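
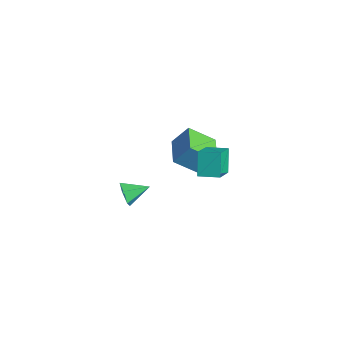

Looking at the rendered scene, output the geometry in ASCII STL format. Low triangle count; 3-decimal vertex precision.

solid 
facet normal -0.852 0.523 -0.035
outer loop
vertex -5.147 2.234 -2.885
vertex -4.779 2.899 -1.905
vertex -4.482 3.254 -3.827
endloop
endfacet
facet normal -0.296 -0.537 -0.790
outer loop
vertex -3.221 2.481 -3.775
vertex -5.147 2.234 -2.885
vertex -4.482 3.254 -3.827
endloop
endfacet
facet normal -0.852 0.522 -0.035
outer loop
vertex -4.482 3.254 -3.827
vertex -4.779 2.899 -1.905
vertex -4.114 3.92 -2.847
endloop
endfacet
facet normal 0.431 0.663 -0.612
outer loop
vertex -4.114 3.92 -2.847
vertex -3.221 2.481 -3.775
vertex -4.482 3.254 -3.827
endloop
endfacet
facet normal -0.432 -0.663 0.612
outer loop
vertex -5.147 2.234 -2.885
vertex -3.518 2.126 -1.853
vertex -4.779 2.899 -1.905
endloop
endfacet
facet normal -0.296 -0.536 -0.790
outer loop
vertex -3.886 1.46 -2.833
vertex -5.147 2.234 -2.885
vertex -3.221 2.481 -3.775
endloop
endfacet
facet normal -0.432 -0.662 0.612
outer loop
vertex -3.886 1.46 -2.833
vertex -3.518 2.126 -1.853
vertex -5.147 2.234 -2.885
endloop
endfacet
facet normal 0.296 0.536 0.790
outer loop
vertex -4.779 2.899 -1.905
vertex -3.518 2.126 -1.853
vertex -4.114 3.92 -2.847
endloop
endfacet
facet normal 0.432 0.663 -0.612
outer loop
vertex -2.853 3.146 -2.795
vertex -3.221 2.481 -3.775
vertex -4.114 3.92 -2.847
endloop
endfacet
facet normal 0.297 0.536 0.790
outer loop
vertex -4.114 3.92 -2.847
vertex -3.518 2.126 -1.853
vertex -2.853 3.146 -2.795
endloop
endfacet
facet normal 0.852 -0.523 0.035
outer loop
vertex -2.853 3.146 -2.795
vertex -3.886 1.46 -2.833
vertex -3.221 2.481 -3.775
endloop
endfacet
facet normal 0.852 -0.523 0.035
outer loop
vertex -3.518 2.126 -1.853
vertex -3.886 1.46 -2.833
vertex -2.853 3.146 -2.795
endloop
endfacet
facet normal -0.360 -0.889 -0.283
outer loop
vertex -0.58 -3.283 1.03
vertex -0.768 -3.039 0.504
vertex -0.209 -3.279 0.546
endloop
endfacet
facet normal 0.793 -0.029 0.608
outer loop
vertex -0.58 -3.283 1.03
vertex -0.209 -3.279 0.546
vertex -0.372 -2.061 0.816
endloop
endfacet
facet normal -0.360 -0.889 -0.283
outer loop
vertex -0.209 -3.279 0.546
vertex -0.768 -3.039 0.504
vertex -0.397 -3.035 0.02
endloop
endfacet
facet normal 0.950 0.183 -0.254
outer loop
vertex -0.209 -3.279 0.546
vertex -0.397 -3.035 0.02
vertex -0.372 -2.061 0.816
endloop
endfacet
facet normal -0.360 -0.889 -0.283
outer loop
vertex -0.397 -3.035 0.02
vertex -0.768 -3.039 0.504
vertex -0.956 -2.795 -0.022
endloop
endfacet
facet normal 0.312 0.596 -0.740
outer loop
vertex -0.397 -3.035 0.02
vertex -0.956 -2.795 -0.022
vertex -0.372 -2.061 0.816
endloop
endfacet
facet normal -0.360 -0.889 -0.283
outer loop
vertex -0.956 -2.795 -0.022
vertex -0.768 -3.039 0.504
vertex -1.327 -2.799 0.462
endloop
endfacet
facet normal -0.482 0.798 -0.363
outer loop
vertex -0.956 -2.795 -0.022
vertex -1.327 -2.799 0.462
vertex -0.372 -2.061 0.816
endloop
endfacet
facet normal -0.360 -0.889 -0.283
outer loop
vertex -1.327 -2.799 0.462
vertex -0.768 -3.039 0.504
vertex -1.139 -3.043 0.988
endloop
endfacet
facet normal -0.638 0.586 0.500
outer loop
vertex -1.327 -2.799 0.462
vertex -1.139 -3.043 0.988
vertex -0.372 -2.061 0.816
endloop
endfacet
facet normal -0.360 -0.889 -0.283
outer loop
vertex -1.139 -3.043 0.988
vertex -0.768 -3.039 0.504
vertex -0.58 -3.283 1.03
endloop
endfacet
facet normal 0.000 0.172 0.985
outer loop
vertex -1.139 -3.043 0.988
vertex -0.58 -3.283 1.03
vertex -0.372 -2.061 0.816
endloop
endfacet
facet normal -0.707 -0.695 -0.131
outer loop
vertex 0.551 -0.315 1.332
vertex -0.055 0.127 2.256
vertex -0.211 0.639 0.377
endloop
endfacet
facet normal 0.509 -0.371 -0.777
outer loop
vertex 0.475 1.313 0.504
vertex 0.551 -0.315 1.332
vertex -0.211 0.639 0.377
endloop
endfacet
facet normal -0.707 -0.695 -0.131
outer loop
vertex -0.211 0.639 0.377
vertex -0.055 0.127 2.256
vertex -0.816 1.081 1.301
endloop
endfacet
facet normal -0.491 0.616 -0.616
outer loop
vertex -0.816 1.081 1.301
vertex 0.475 1.313 0.504
vertex -0.211 0.639 0.377
endloop
endfacet
facet normal 0.491 -0.616 0.616
outer loop
vertex 0.551 -0.315 1.332
vertex 0.631 0.801 2.383
vertex -0.055 0.127 2.256
endloop
endfacet
facet normal 0.509 -0.371 -0.777
outer loop
vertex 1.236 0.359 1.459
vertex 0.551 -0.315 1.332
vertex 0.475 1.313 0.504
endloop
endfacet
facet normal 0.491 -0.616 0.616
outer loop
vertex 1.236 0.359 1.459
vertex 0.631 0.801 2.383
vertex 0.551 -0.315 1.332
endloop
endfacet
facet normal -0.509 0.372 0.777
outer loop
vertex -0.055 0.127 2.256
vertex 0.631 0.801 2.383
vertex -0.816 1.081 1.301
endloop
endfacet
facet normal -0.491 0.615 -0.616
outer loop
vertex -0.131 1.755 1.428
vertex 0.475 1.313 0.504
vertex -0.816 1.081 1.301
endloop
endfacet
facet normal -0.509 0.371 0.777
outer loop
vertex -0.816 1.081 1.301
vertex 0.631 0.801 2.383
vertex -0.131 1.755 1.428
endloop
endfacet
facet normal 0.707 0.695 0.131
outer loop
vertex -0.131 1.755 1.428
vertex 1.236 0.359 1.459
vertex 0.475 1.313 0.504
endloop
endfacet
facet normal 0.707 0.695 0.130
outer loop
vertex 0.631 0.801 2.383
vertex 1.236 0.359 1.459
vertex -0.131 1.755 1.428
endloop
endfacet

endsolid


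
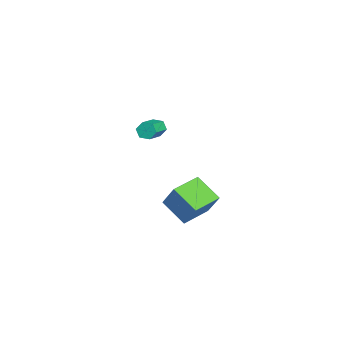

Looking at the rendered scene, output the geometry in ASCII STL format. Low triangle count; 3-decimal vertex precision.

solid 
facet normal -0.783 0.425 -0.454
outer loop
vertex -4.054 -0.512 1.302
vertex -4.45 -0.679 1.829
vertex -4.124 -0.083 1.825
endloop
endfacet
facet normal 0.613 0.649 -0.450
outer loop
vertex -4.054 -0.512 1.302
vertex -4.124 -0.083 1.825
vertex -2.394 -1.414 2.264
endloop
endfacet
facet normal 0.613 0.648 -0.452
outer loop
vertex -2.394 -1.414 2.264
vertex -4.124 -0.083 1.825
vertex -2.463 -0.984 2.786
endloop
endfacet
facet normal 0.783 -0.425 0.454
outer loop
vertex -2.394 -1.414 2.264
vertex -2.463 -0.984 2.786
vertex -2.79 -1.581 2.791
endloop
endfacet
facet normal -0.783 0.425 -0.454
outer loop
vertex -4.124 -0.083 1.825
vertex -4.45 -0.679 1.829
vertex -4.52 -0.25 2.352
endloop
endfacet
facet normal 0.218 0.871 0.440
outer loop
vertex -4.124 -0.083 1.825
vertex -4.52 -0.25 2.352
vertex -2.463 -0.984 2.786
endloop
endfacet
facet normal 0.218 0.871 0.440
outer loop
vertex -2.463 -0.984 2.786
vertex -4.52 -0.25 2.352
vertex -2.859 -1.151 3.313
endloop
endfacet
facet normal 0.783 -0.425 0.454
outer loop
vertex -2.463 -0.984 2.786
vertex -2.859 -1.151 3.313
vertex -2.79 -1.581 2.791
endloop
endfacet
facet normal -0.783 0.425 -0.454
outer loop
vertex -4.52 -0.25 2.352
vertex -4.45 -0.679 1.829
vertex -4.846 -0.846 2.356
endloop
endfacet
facet normal -0.395 0.222 0.891
outer loop
vertex -4.52 -0.25 2.352
vertex -4.846 -0.846 2.356
vertex -2.859 -1.151 3.313
endloop
endfacet
facet normal -0.395 0.224 0.891
outer loop
vertex -2.859 -1.151 3.313
vertex -4.846 -0.846 2.356
vertex -3.186 -1.748 3.318
endloop
endfacet
facet normal 0.783 -0.425 0.454
outer loop
vertex -2.859 -1.151 3.313
vertex -3.186 -1.748 3.318
vertex -2.79 -1.581 2.791
endloop
endfacet
facet normal -0.783 0.425 -0.454
outer loop
vertex -4.846 -0.846 2.356
vertex -4.45 -0.679 1.829
vertex -4.777 -1.276 1.834
endloop
endfacet
facet normal -0.614 -0.647 0.452
outer loop
vertex -4.846 -0.846 2.356
vertex -4.777 -1.276 1.834
vertex -3.186 -1.748 3.318
endloop
endfacet
facet normal -0.613 -0.649 0.451
outer loop
vertex -3.186 -1.748 3.318
vertex -4.777 -1.276 1.834
vertex -3.116 -2.177 2.795
endloop
endfacet
facet normal 0.783 -0.425 0.454
outer loop
vertex -3.186 -1.748 3.318
vertex -3.116 -2.177 2.795
vertex -2.79 -1.581 2.791
endloop
endfacet
facet normal -0.783 0.425 -0.454
outer loop
vertex -4.777 -1.276 1.834
vertex -4.45 -0.679 1.829
vertex -4.381 -1.109 1.307
endloop
endfacet
facet normal -0.218 -0.871 -0.440
outer loop
vertex -4.777 -1.276 1.834
vertex -4.381 -1.109 1.307
vertex -3.116 -2.177 2.795
endloop
endfacet
facet normal -0.218 -0.871 -0.440
outer loop
vertex -3.116 -2.177 2.795
vertex -4.381 -1.109 1.307
vertex -2.72 -2.01 2.268
endloop
endfacet
facet normal 0.783 -0.425 0.454
outer loop
vertex -3.116 -2.177 2.795
vertex -2.72 -2.01 2.268
vertex -2.79 -1.581 2.791
endloop
endfacet
facet normal -0.783 0.425 -0.454
outer loop
vertex -4.381 -1.109 1.307
vertex -4.45 -0.679 1.829
vertex -4.054 -0.512 1.302
endloop
endfacet
facet normal 0.394 -0.224 -0.891
outer loop
vertex -4.381 -1.109 1.307
vertex -4.054 -0.512 1.302
vertex -2.72 -2.01 2.268
endloop
endfacet
facet normal 0.396 -0.222 -0.891
outer loop
vertex -2.72 -2.01 2.268
vertex -4.054 -0.512 1.302
vertex -2.394 -1.414 2.264
endloop
endfacet
facet normal 0.783 -0.425 0.454
outer loop
vertex -2.72 -2.01 2.268
vertex -2.394 -1.414 2.264
vertex -2.79 -1.581 2.791
endloop
endfacet
facet normal -0.605 0.796 -0.005
outer loop
vertex 2.689 0.74 2.204
vertex 4.102 1.808 1.232
vertex 1.966 0.18 0.538
endloop
endfacet
facet normal -0.699 -0.528 0.481
outer loop
vertex 3.218 -1.468 0.548
vertex 2.689 0.74 2.204
vertex 1.966 0.18 0.538
endloop
endfacet
facet normal -0.605 0.796 -0.005
outer loop
vertex 1.966 0.18 0.538
vertex 4.102 1.808 1.232
vertex 3.379 1.248 -0.434
endloop
endfacet
facet normal -0.381 -0.294 -0.877
outer loop
vertex 3.379 1.248 -0.434
vertex 3.218 -1.468 0.548
vertex 1.966 0.18 0.538
endloop
endfacet
facet normal 0.381 0.294 0.877
outer loop
vertex 2.689 0.74 2.204
vertex 5.354 0.16 1.242
vertex 4.102 1.808 1.232
endloop
endfacet
facet normal -0.699 -0.528 0.481
outer loop
vertex 3.941 -0.908 2.214
vertex 2.689 0.74 2.204
vertex 3.218 -1.468 0.548
endloop
endfacet
facet normal 0.381 0.294 0.877
outer loop
vertex 3.941 -0.908 2.214
vertex 5.354 0.16 1.242
vertex 2.689 0.74 2.204
endloop
endfacet
facet normal 0.699 0.528 -0.481
outer loop
vertex 4.102 1.808 1.232
vertex 5.354 0.16 1.242
vertex 3.379 1.248 -0.434
endloop
endfacet
facet normal -0.381 -0.294 -0.877
outer loop
vertex 4.631 -0.4 -0.424
vertex 3.218 -1.468 0.548
vertex 3.379 1.248 -0.434
endloop
endfacet
facet normal 0.699 0.528 -0.481
outer loop
vertex 3.379 1.248 -0.434
vertex 5.354 0.16 1.242
vertex 4.631 -0.4 -0.424
endloop
endfacet
facet normal 0.605 -0.796 0.005
outer loop
vertex 4.631 -0.4 -0.424
vertex 3.941 -0.908 2.214
vertex 3.218 -1.468 0.548
endloop
endfacet
facet normal 0.605 -0.796 0.005
outer loop
vertex 5.354 0.16 1.242
vertex 3.941 -0.908 2.214
vertex 4.631 -0.4 -0.424
endloop
endfacet

endsolid


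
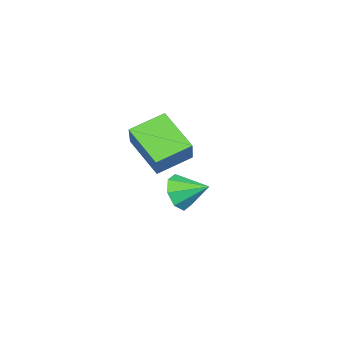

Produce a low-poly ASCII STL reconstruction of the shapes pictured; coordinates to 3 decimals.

solid 
facet normal 0.123 -0.895 -0.428
outer loop
vertex -2.762 -1.092 -3.451
vertex -3.157 -1.541 -2.625
vertex -3.536 -1.175 -3.499
endloop
endfacet
facet normal -0.056 0.839 -0.541
outer loop
vertex -2.762 -1.092 -3.451
vertex -3.536 -1.175 -3.499
vertex -3.343 -0.179 -1.975
endloop
endfacet
facet normal 0.121 -0.896 -0.428
outer loop
vertex -3.536 -1.175 -3.499
vertex -3.157 -1.541 -2.625
vertex -4.089 -1.472 -3.034
endloop
endfacet
facet normal -0.656 0.667 -0.353
outer loop
vertex -3.536 -1.175 -3.499
vertex -4.089 -1.472 -3.034
vertex -3.343 -0.179 -1.975
endloop
endfacet
facet normal 0.121 -0.896 -0.428
outer loop
vertex -4.089 -1.472 -3.034
vertex -3.157 -1.541 -2.625
vertex -4.096 -1.809 -2.33
endloop
endfacet
facet normal -0.908 0.382 0.174
outer loop
vertex -4.089 -1.472 -3.034
vertex -4.096 -1.809 -2.33
vertex -3.343 -0.179 -1.975
endloop
endfacet
facet normal 0.121 -0.896 -0.428
outer loop
vertex -4.096 -1.809 -2.33
vertex -3.157 -1.541 -2.625
vertex -3.553 -1.989 -1.799
endloop
endfacet
facet normal -0.666 0.148 0.731
outer loop
vertex -4.096 -1.809 -2.33
vertex -3.553 -1.989 -1.799
vertex -3.343 -0.179 -1.975
endloop
endfacet
facet normal 0.122 -0.896 -0.427
outer loop
vertex -3.553 -1.989 -1.799
vertex -3.157 -1.541 -2.625
vertex -2.778 -1.906 -1.752
endloop
endfacet
facet normal -0.071 0.105 0.992
outer loop
vertex -3.553 -1.989 -1.799
vertex -2.778 -1.906 -1.752
vertex -3.343 -0.179 -1.975
endloop
endfacet
facet normal 0.122 -0.896 -0.428
outer loop
vertex -2.778 -1.906 -1.752
vertex -3.157 -1.541 -2.625
vertex -2.225 -1.609 -2.216
endloop
endfacet
facet normal 0.526 0.276 0.804
outer loop
vertex -2.778 -1.906 -1.752
vertex -2.225 -1.609 -2.216
vertex -3.343 -0.179 -1.975
endloop
endfacet
facet normal 0.122 -0.896 -0.428
outer loop
vertex -2.225 -1.609 -2.216
vertex -3.157 -1.541 -2.625
vertex -2.219 -1.272 -2.92
endloop
endfacet
facet normal 0.779 0.563 0.276
outer loop
vertex -2.225 -1.609 -2.216
vertex -2.219 -1.272 -2.92
vertex -3.343 -0.179 -1.975
endloop
endfacet
facet normal 0.122 -0.895 -0.428
outer loop
vertex -2.219 -1.272 -2.92
vertex -3.157 -1.541 -2.625
vertex -2.762 -1.092 -3.451
endloop
endfacet
facet normal 0.538 0.795 -0.280
outer loop
vertex -2.219 -1.272 -2.92
vertex -2.762 -1.092 -3.451
vertex -3.343 -0.179 -1.975
endloop
endfacet
facet normal -0.758 0.544 0.360
outer loop
vertex -1.599 -1.323 2.247
vertex -0.587 -0.765 3.534
vertex -0.984 0.326 1.048
endloop
endfacet
facet normal -0.585 -0.323 -0.744
outer loop
vertex 0.327 -0.615 0.426
vertex -1.599 -1.323 2.247
vertex -0.984 0.326 1.048
endloop
endfacet
facet normal -0.758 0.544 0.360
outer loop
vertex -0.984 0.326 1.048
vertex -0.587 -0.765 3.534
vertex 0.028 0.885 2.335
endloop
endfacet
facet normal 0.289 0.774 -0.563
outer loop
vertex 0.028 0.885 2.335
vertex 0.327 -0.615 0.426
vertex -0.984 0.326 1.048
endloop
endfacet
facet normal -0.289 -0.774 0.563
outer loop
vertex -1.599 -1.323 2.247
vertex 0.724 -1.706 2.912
vertex -0.587 -0.765 3.534
endloop
endfacet
facet normal -0.585 -0.323 -0.744
outer loop
vertex -0.288 -2.265 1.625
vertex -1.599 -1.323 2.247
vertex 0.327 -0.615 0.426
endloop
endfacet
facet normal -0.289 -0.774 0.563
outer loop
vertex -0.288 -2.265 1.625
vertex 0.724 -1.706 2.912
vertex -1.599 -1.323 2.247
endloop
endfacet
facet normal 0.585 0.323 0.744
outer loop
vertex -0.587 -0.765 3.534
vertex 0.724 -1.706 2.912
vertex 0.028 0.885 2.335
endloop
endfacet
facet normal 0.289 0.774 -0.563
outer loop
vertex 1.339 -0.057 1.713
vertex 0.327 -0.615 0.426
vertex 0.028 0.885 2.335
endloop
endfacet
facet normal 0.585 0.323 0.744
outer loop
vertex 0.028 0.885 2.335
vertex 0.724 -1.706 2.912
vertex 1.339 -0.057 1.713
endloop
endfacet
facet normal 0.758 -0.544 -0.360
outer loop
vertex 1.339 -0.057 1.713
vertex -0.288 -2.265 1.625
vertex 0.327 -0.615 0.426
endloop
endfacet
facet normal 0.758 -0.544 -0.360
outer loop
vertex 0.724 -1.706 2.912
vertex -0.288 -2.265 1.625
vertex 1.339 -0.057 1.713
endloop
endfacet

endsolid


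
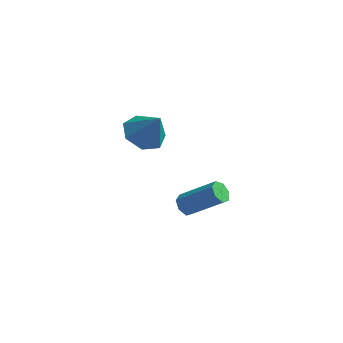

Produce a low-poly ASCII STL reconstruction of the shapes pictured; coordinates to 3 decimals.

solid 
facet normal -0.783 -0.070 -0.618
outer loop
vertex 3.04 -2.327 -2.725
vertex 2.711 -2.314 -2.31
vertex 2.899 -1.909 -2.594
endloop
endfacet
facet normal 0.543 0.412 -0.732
outer loop
vertex 3.04 -2.327 -2.725
vertex 2.899 -1.909 -2.594
vertex 4.479 -2.198 -1.585
endloop
endfacet
facet normal 0.543 0.412 -0.732
outer loop
vertex 4.479 -2.198 -1.585
vertex 2.899 -1.909 -2.594
vertex 4.338 -1.78 -1.454
endloop
endfacet
facet normal 0.782 0.070 0.620
outer loop
vertex 4.479 -2.198 -1.585
vertex 4.338 -1.78 -1.454
vertex 4.149 -2.186 -1.17
endloop
endfacet
facet normal -0.782 -0.071 -0.619
outer loop
vertex 2.899 -1.909 -2.594
vertex 2.711 -2.314 -2.31
vertex 2.616 -1.796 -2.249
endloop
endfacet
facet normal 0.100 0.967 -0.235
outer loop
vertex 2.899 -1.909 -2.594
vertex 2.616 -1.796 -2.249
vertex 4.338 -1.78 -1.454
endloop
endfacet
facet normal 0.099 0.967 -0.234
outer loop
vertex 4.338 -1.78 -1.454
vertex 2.616 -1.796 -2.249
vertex 4.055 -1.668 -1.11
endloop
endfacet
facet normal 0.781 0.070 0.620
outer loop
vertex 4.338 -1.78 -1.454
vertex 4.055 -1.668 -1.11
vertex 4.149 -2.186 -1.17
endloop
endfacet
facet normal -0.782 -0.070 -0.620
outer loop
vertex 2.616 -1.796 -2.249
vertex 2.711 -2.314 -2.31
vertex 2.404 -2.074 -1.95
endloop
endfacet
facet normal -0.419 0.794 0.441
outer loop
vertex 2.616 -1.796 -2.249
vertex 2.404 -2.074 -1.95
vertex 4.055 -1.668 -1.11
endloop
endfacet
facet normal -0.419 0.795 0.439
outer loop
vertex 4.055 -1.668 -1.11
vertex 2.404 -2.074 -1.95
vertex 3.843 -1.945 -0.811
endloop
endfacet
facet normal 0.782 0.070 0.619
outer loop
vertex 4.055 -1.668 -1.11
vertex 3.843 -1.945 -0.811
vertex 4.149 -2.186 -1.17
endloop
endfacet
facet normal -0.782 -0.070 -0.620
outer loop
vertex 2.404 -2.074 -1.95
vertex 2.711 -2.314 -2.31
vertex 2.423 -2.533 -1.922
endloop
endfacet
facet normal -0.622 0.022 0.783
outer loop
vertex 2.404 -2.074 -1.95
vertex 2.423 -2.533 -1.922
vertex 3.843 -1.945 -0.811
endloop
endfacet
facet normal -0.622 0.024 0.783
outer loop
vertex 3.843 -1.945 -0.811
vertex 2.423 -2.533 -1.922
vertex 3.862 -2.404 -0.782
endloop
endfacet
facet normal 0.782 0.071 0.619
outer loop
vertex 3.843 -1.945 -0.811
vertex 3.862 -2.404 -0.782
vertex 4.149 -2.186 -1.17
endloop
endfacet
facet normal -0.782 -0.069 -0.619
outer loop
vertex 2.423 -2.533 -1.922
vertex 2.711 -2.314 -2.31
vertex 2.658 -2.827 -2.186
endloop
endfacet
facet normal -0.356 -0.766 0.536
outer loop
vertex 2.423 -2.533 -1.922
vertex 2.658 -2.827 -2.186
vertex 3.862 -2.404 -0.782
endloop
endfacet
facet normal -0.356 -0.766 0.536
outer loop
vertex 3.862 -2.404 -0.782
vertex 2.658 -2.827 -2.186
vertex 4.097 -2.698 -1.046
endloop
endfacet
facet normal 0.783 0.070 0.618
outer loop
vertex 3.862 -2.404 -0.782
vertex 4.097 -2.698 -1.046
vertex 4.149 -2.186 -1.17
endloop
endfacet
facet normal -0.782 -0.069 -0.620
outer loop
vertex 2.658 -2.827 -2.186
vertex 2.711 -2.314 -2.31
vertex 2.933 -2.735 -2.543
endloop
endfacet
facet normal 0.178 -0.977 -0.114
outer loop
vertex 2.658 -2.827 -2.186
vertex 2.933 -2.735 -2.543
vertex 4.097 -2.698 -1.046
endloop
endfacet
facet normal 0.178 -0.977 -0.114
outer loop
vertex 4.097 -2.698 -1.046
vertex 2.933 -2.735 -2.543
vertex 4.372 -2.606 -1.403
endloop
endfacet
facet normal 0.781 0.071 0.620
outer loop
vertex 4.097 -2.698 -1.046
vertex 4.372 -2.606 -1.403
vertex 4.149 -2.186 -1.17
endloop
endfacet
facet normal -0.783 -0.071 -0.618
outer loop
vertex 2.933 -2.735 -2.543
vertex 2.711 -2.314 -2.31
vertex 3.04 -2.327 -2.725
endloop
endfacet
facet normal 0.578 -0.454 -0.678
outer loop
vertex 2.933 -2.735 -2.543
vertex 3.04 -2.327 -2.725
vertex 4.372 -2.606 -1.403
endloop
endfacet
facet normal 0.578 -0.454 -0.678
outer loop
vertex 4.372 -2.606 -1.403
vertex 3.04 -2.327 -2.725
vertex 4.479 -2.198 -1.585
endloop
endfacet
facet normal 0.782 0.071 0.620
outer loop
vertex 4.372 -2.606 -1.403
vertex 4.479 -2.198 -1.585
vertex 4.149 -2.186 -1.17
endloop
endfacet
facet normal -0.526 0.122 -0.842
outer loop
vertex 2.151 -2.911 2.142
vertex 1.494 -3.445 2.475
vertex 1.584 -2.543 2.55
endloop
endfacet
facet normal 0.660 0.693 0.292
outer loop
vertex 2.151 -2.911 2.142
vertex 1.584 -2.543 2.55
vertex 2.226 -3.615 3.645
endloop
endfacet
facet normal -0.526 0.122 -0.841
outer loop
vertex 1.584 -2.543 2.55
vertex 1.494 -3.445 2.475
vertex 0.949 -2.854 2.902
endloop
endfacet
facet normal 0.029 0.723 0.691
outer loop
vertex 1.584 -2.543 2.55
vertex 0.949 -2.854 2.902
vertex 2.226 -3.615 3.645
endloop
endfacet
facet normal -0.526 0.122 -0.841
outer loop
vertex 0.949 -2.854 2.902
vertex 1.494 -3.445 2.475
vertex 0.725 -3.611 2.932
endloop
endfacet
facet normal -0.423 0.161 0.892
outer loop
vertex 0.949 -2.854 2.902
vertex 0.725 -3.611 2.932
vertex 2.226 -3.615 3.645
endloop
endfacet
facet normal -0.526 0.121 -0.842
outer loop
vertex 0.725 -3.611 2.932
vertex 1.494 -3.445 2.475
vertex 1.08 -4.243 2.619
endloop
endfacet
facet normal -0.355 -0.567 0.743
outer loop
vertex 0.725 -3.611 2.932
vertex 1.08 -4.243 2.619
vertex 2.226 -3.615 3.645
endloop
endfacet
facet normal -0.527 0.121 -0.841
outer loop
vertex 1.08 -4.243 2.619
vertex 1.494 -3.445 2.475
vertex 1.747 -4.274 2.197
endloop
endfacet
facet normal 0.183 -0.916 0.356
outer loop
vertex 1.08 -4.243 2.619
vertex 1.747 -4.274 2.197
vertex 2.226 -3.615 3.645
endloop
endfacet
facet normal -0.526 0.122 -0.842
outer loop
vertex 1.747 -4.274 2.197
vertex 1.494 -3.445 2.475
vertex 2.224 -3.681 1.985
endloop
endfacet
facet normal 0.783 -0.621 0.024
outer loop
vertex 1.747 -4.274 2.197
vertex 2.224 -3.681 1.985
vertex 2.226 -3.615 3.645
endloop
endfacet
facet normal -0.526 0.122 -0.842
outer loop
vertex 2.224 -3.681 1.985
vertex 1.494 -3.445 2.475
vertex 2.151 -2.911 2.142
endloop
endfacet
facet normal 0.995 0.095 -0.005
outer loop
vertex 2.224 -3.681 1.985
vertex 2.151 -2.911 2.142
vertex 2.226 -3.615 3.645
endloop
endfacet

endsolid


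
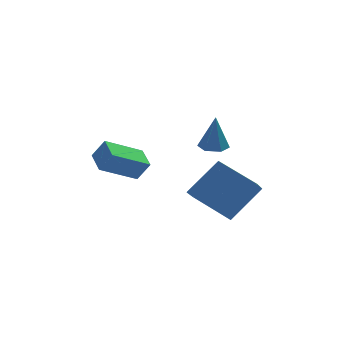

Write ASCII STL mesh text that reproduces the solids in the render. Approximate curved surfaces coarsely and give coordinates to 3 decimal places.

solid 
facet normal -0.639 -0.312 -0.703
outer loop
vertex 3.37 -3.601 -1.734
vertex 1.996 -2.573 -0.941
vertex 3.651 -2.728 -2.376
endloop
endfacet
facet normal 0.727 -0.543 -0.420
outer loop
vertex 4.884 -2.127 -1.019
vertex 3.37 -3.601 -1.734
vertex 3.651 -2.728 -2.376
endloop
endfacet
facet normal -0.639 -0.313 -0.703
outer loop
vertex 3.651 -2.728 -2.376
vertex 1.996 -2.573 -0.941
vertex 2.277 -1.701 -1.584
endloop
endfacet
facet normal 0.252 0.779 -0.574
outer loop
vertex 2.277 -1.701 -1.584
vertex 4.884 -2.127 -1.019
vertex 3.651 -2.728 -2.376
endloop
endfacet
facet normal -0.252 -0.779 0.574
outer loop
vertex 3.37 -3.601 -1.734
vertex 3.229 -1.972 0.416
vertex 1.996 -2.573 -0.941
endloop
endfacet
facet normal 0.727 -0.544 -0.419
outer loop
vertex 4.603 -2.999 -0.376
vertex 3.37 -3.601 -1.734
vertex 4.884 -2.127 -1.019
endloop
endfacet
facet normal -0.252 -0.779 0.574
outer loop
vertex 4.603 -2.999 -0.376
vertex 3.229 -1.972 0.416
vertex 3.37 -3.601 -1.734
endloop
endfacet
facet normal -0.727 0.544 0.420
outer loop
vertex 1.996 -2.573 -0.941
vertex 3.229 -1.972 0.416
vertex 2.277 -1.701 -1.584
endloop
endfacet
facet normal 0.252 0.779 -0.574
outer loop
vertex 3.51 -1.099 -0.226
vertex 4.884 -2.127 -1.019
vertex 2.277 -1.701 -1.584
endloop
endfacet
facet normal -0.727 0.543 0.420
outer loop
vertex 2.277 -1.701 -1.584
vertex 3.229 -1.972 0.416
vertex 3.51 -1.099 -0.226
endloop
endfacet
facet normal 0.639 0.312 0.703
outer loop
vertex 3.51 -1.099 -0.226
vertex 4.603 -2.999 -0.376
vertex 4.884 -2.127 -1.019
endloop
endfacet
facet normal 0.639 0.312 0.704
outer loop
vertex 3.229 -1.972 0.416
vertex 4.603 -2.999 -0.376
vertex 3.51 -1.099 -0.226
endloop
endfacet
facet normal -0.818 -0.351 0.455
outer loop
vertex -0.742 -0.361 0.133
vertex -1.013 0.696 0.462
vertex -1.255 -0.236 -0.693
endloop
endfacet
facet normal 0.238 -0.927 -0.288
outer loop
vertex 0.233 0.404 -1.522
vertex -0.742 -0.361 0.133
vertex -1.255 -0.236 -0.693
endloop
endfacet
facet normal -0.818 -0.352 0.455
outer loop
vertex -1.255 -0.236 -0.693
vertex -1.013 0.696 0.462
vertex -1.527 0.821 -0.364
endloop
endfacet
facet normal -0.524 0.127 -0.842
outer loop
vertex -1.527 0.821 -0.364
vertex 0.233 0.404 -1.522
vertex -1.255 -0.236 -0.693
endloop
endfacet
facet normal 0.524 -0.128 0.842
outer loop
vertex -0.742 -0.361 0.133
vertex 0.475 1.336 -0.367
vertex -1.013 0.696 0.462
endloop
endfacet
facet normal 0.238 -0.927 -0.288
outer loop
vertex 0.747 0.279 -0.696
vertex -0.742 -0.361 0.133
vertex 0.233 0.404 -1.522
endloop
endfacet
facet normal 0.524 -0.127 0.842
outer loop
vertex 0.747 0.279 -0.696
vertex 0.475 1.336 -0.367
vertex -0.742 -0.361 0.133
endloop
endfacet
facet normal -0.238 0.927 0.289
outer loop
vertex -1.013 0.696 0.462
vertex 0.475 1.336 -0.367
vertex -1.527 0.821 -0.364
endloop
endfacet
facet normal -0.524 0.128 -0.842
outer loop
vertex -0.038 1.461 -1.193
vertex 0.233 0.404 -1.522
vertex -1.527 0.821 -0.364
endloop
endfacet
facet normal -0.238 0.927 0.288
outer loop
vertex -1.527 0.821 -0.364
vertex 0.475 1.336 -0.367
vertex -0.038 1.461 -1.193
endloop
endfacet
facet normal 0.818 0.352 -0.456
outer loop
vertex -0.038 1.461 -1.193
vertex 0.747 0.279 -0.696
vertex 0.233 0.404 -1.522
endloop
endfacet
facet normal 0.818 0.352 -0.455
outer loop
vertex 0.475 1.336 -0.367
vertex 0.747 0.279 -0.696
vertex -0.038 1.461 -1.193
endloop
endfacet
facet normal -0.044 0.060 -0.997
outer loop
vertex 3.579 0.735 0.281
vertex 3.205 0.228 0.267
vertex 2.954 0.804 0.313
endloop
endfacet
facet normal 0.121 0.920 0.372
outer loop
vertex 3.579 0.735 0.281
vertex 2.954 0.804 0.313
vertex 3.275 0.132 1.873
endloop
endfacet
facet normal -0.044 0.060 -0.997
outer loop
vertex 2.954 0.804 0.313
vertex 3.205 0.228 0.267
vertex 2.579 0.298 0.299
endloop
endfacet
facet normal -0.746 0.542 0.387
outer loop
vertex 2.954 0.804 0.313
vertex 2.579 0.298 0.299
vertex 3.275 0.132 1.873
endloop
endfacet
facet normal -0.044 0.060 -0.997
outer loop
vertex 2.579 0.298 0.299
vertex 3.205 0.228 0.267
vertex 2.83 -0.278 0.253
endloop
endfacet
facet normal -0.854 -0.399 0.335
outer loop
vertex 2.579 0.298 0.299
vertex 2.83 -0.278 0.253
vertex 3.275 0.132 1.873
endloop
endfacet
facet normal -0.043 0.059 -0.997
outer loop
vertex 2.83 -0.278 0.253
vertex 3.205 0.228 0.267
vertex 3.455 -0.348 0.222
endloop
endfacet
facet normal -0.094 -0.959 0.268
outer loop
vertex 2.83 -0.278 0.253
vertex 3.455 -0.348 0.222
vertex 3.275 0.132 1.873
endloop
endfacet
facet normal -0.044 0.059 -0.997
outer loop
vertex 3.455 -0.348 0.222
vertex 3.205 0.228 0.267
vertex 3.83 0.158 0.235
endloop
endfacet
facet normal 0.774 -0.580 0.253
outer loop
vertex 3.455 -0.348 0.222
vertex 3.83 0.158 0.235
vertex 3.275 0.132 1.873
endloop
endfacet
facet normal -0.044 0.060 -0.997
outer loop
vertex 3.83 0.158 0.235
vertex 3.205 0.228 0.267
vertex 3.579 0.735 0.281
endloop
endfacet
facet normal 0.882 0.359 0.305
outer loop
vertex 3.83 0.158 0.235
vertex 3.579 0.735 0.281
vertex 3.275 0.132 1.873
endloop
endfacet

endsolid


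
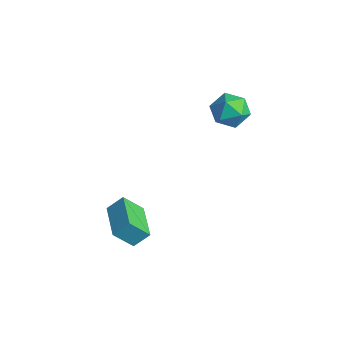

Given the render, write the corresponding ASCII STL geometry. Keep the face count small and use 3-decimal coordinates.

solid 
facet normal -0.943 0.333 -0.015
outer loop
vertex -3.221 -2.107 -1.941
vertex -2.882 -1.196 -2.989
vertex -3.477 -2.864 -2.682
endloop
endfacet
facet normal -0.237 -0.637 0.733
outer loop
vertex -1.498 -3.564 -2.651
vertex -3.221 -2.107 -1.941
vertex -3.477 -2.864 -2.682
endloop
endfacet
facet normal -0.943 0.333 -0.015
outer loop
vertex -3.477 -2.864 -2.682
vertex -2.882 -1.196 -2.989
vertex -3.138 -1.953 -3.73
endloop
endfacet
facet normal -0.235 -0.695 -0.680
outer loop
vertex -3.138 -1.953 -3.73
vertex -1.498 -3.564 -2.651
vertex -3.477 -2.864 -2.682
endloop
endfacet
facet normal 0.235 0.695 0.680
outer loop
vertex -3.221 -2.107 -1.941
vertex -0.903 -1.896 -2.958
vertex -2.882 -1.196 -2.989
endloop
endfacet
facet normal -0.237 -0.637 0.733
outer loop
vertex -1.242 -2.807 -1.91
vertex -3.221 -2.107 -1.941
vertex -1.498 -3.564 -2.651
endloop
endfacet
facet normal 0.235 0.695 0.680
outer loop
vertex -1.242 -2.807 -1.91
vertex -0.903 -1.896 -2.958
vertex -3.221 -2.107 -1.941
endloop
endfacet
facet normal 0.237 0.637 -0.733
outer loop
vertex -2.882 -1.196 -2.989
vertex -0.903 -1.896 -2.958
vertex -3.138 -1.953 -3.73
endloop
endfacet
facet normal -0.235 -0.695 -0.680
outer loop
vertex -1.159 -2.653 -3.699
vertex -1.498 -3.564 -2.651
vertex -3.138 -1.953 -3.73
endloop
endfacet
facet normal 0.237 0.637 -0.733
outer loop
vertex -3.138 -1.953 -3.73
vertex -0.903 -1.896 -2.958
vertex -1.159 -2.653 -3.699
endloop
endfacet
facet normal 0.943 -0.333 0.015
outer loop
vertex -1.159 -2.653 -3.699
vertex -1.242 -2.807 -1.91
vertex -1.498 -3.564 -2.651
endloop
endfacet
facet normal 0.943 -0.333 0.015
outer loop
vertex -0.903 -1.896 -2.958
vertex -1.242 -2.807 -1.91
vertex -1.159 -2.653 -3.699
endloop
endfacet
facet normal -0.445 -0.441 0.780
outer loop
vertex -2.924 3.227 3.922
vertex -2.706 2.274 3.508
vertex -2.013 2.738 4.166
endloop
endfacet
facet normal -0.160 0.185 0.970
outer loop
vertex -2.924 3.227 3.922
vertex -2.013 2.738 4.166
vertex -2.018 3.781 3.966
endloop
endfacet
facet normal -0.451 0.694 0.561
outer loop
vertex -2.924 3.227 3.922
vertex -2.018 3.781 3.966
vertex -2.714 3.961 3.184
endloop
endfacet
facet normal -0.916 0.382 0.119
outer loop
vertex -2.924 3.227 3.922
vertex -2.714 3.961 3.184
vertex -3.139 3.03 2.901
endloop
endfacet
facet normal -0.913 -0.319 0.254
outer loop
vertex -2.924 3.227 3.922
vertex -3.139 3.03 2.901
vertex -2.706 2.274 3.508
endloop
endfacet
facet normal 0.539 0.161 0.827
outer loop
vertex -2.018 3.781 3.966
vertex -2.013 2.738 4.166
vertex -1.241 3.17 3.579
endloop
endfacet
facet normal 0.077 -0.851 0.519
outer loop
vertex -2.013 2.738 4.166
vertex -2.706 2.274 3.508
vertex -1.666 2.239 3.296
endloop
endfacet
facet normal -0.680 -0.655 -0.331
outer loop
vertex -2.706 2.274 3.508
vertex -3.139 3.03 2.901
vertex -2.362 2.419 2.514
endloop
endfacet
facet normal -0.685 0.479 -0.548
outer loop
vertex -3.139 3.03 2.901
vertex -2.714 3.961 3.184
vertex -2.367 3.462 2.314
endloop
endfacet
facet normal 0.067 0.984 0.167
outer loop
vertex -2.714 3.961 3.184
vertex -2.018 3.781 3.966
vertex -1.674 3.926 2.972
endloop
endfacet
facet normal 0.916 -0.382 -0.119
outer loop
vertex -1.456 2.973 2.558
vertex -1.241 3.17 3.579
vertex -1.666 2.239 3.296
endloop
endfacet
facet normal 0.451 -0.694 -0.561
outer loop
vertex -1.456 2.973 2.558
vertex -1.666 2.239 3.296
vertex -2.362 2.419 2.514
endloop
endfacet
facet normal 0.160 -0.185 -0.970
outer loop
vertex -1.456 2.973 2.558
vertex -2.362 2.419 2.514
vertex -2.367 3.462 2.314
endloop
endfacet
facet normal 0.445 0.441 -0.780
outer loop
vertex -1.456 2.973 2.558
vertex -2.367 3.462 2.314
vertex -1.674 3.926 2.972
endloop
endfacet
facet normal 0.913 0.319 -0.254
outer loop
vertex -1.456 2.973 2.558
vertex -1.674 3.926 2.972
vertex -1.241 3.17 3.579
endloop
endfacet
facet normal 0.685 -0.479 0.548
outer loop
vertex -1.666 2.239 3.296
vertex -1.241 3.17 3.579
vertex -2.013 2.738 4.166
endloop
endfacet
facet normal -0.067 -0.984 -0.167
outer loop
vertex -2.362 2.419 2.514
vertex -1.666 2.239 3.296
vertex -2.706 2.274 3.508
endloop
endfacet
facet normal -0.539 -0.161 -0.827
outer loop
vertex -2.367 3.462 2.314
vertex -2.362 2.419 2.514
vertex -3.139 3.03 2.901
endloop
endfacet
facet normal -0.077 0.851 -0.519
outer loop
vertex -1.674 3.926 2.972
vertex -2.367 3.462 2.314
vertex -2.714 3.961 3.184
endloop
endfacet
facet normal 0.680 0.655 0.331
outer loop
vertex -1.241 3.17 3.579
vertex -1.674 3.926 2.972
vertex -2.018 3.781 3.966
endloop
endfacet

endsolid


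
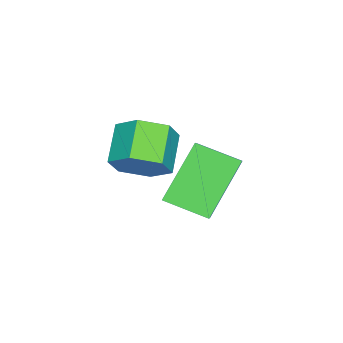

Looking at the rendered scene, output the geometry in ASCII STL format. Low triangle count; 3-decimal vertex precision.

solid 
facet normal 0.810 0.188 -0.556
outer loop
vertex 1.214 -0.298 2.026
vertex 0.805 -0.241 1.449
vertex 0.943 0.332 1.844
endloop
endfacet
facet normal 0.445 0.420 0.791
outer loop
vertex 1.214 -0.298 2.026
vertex 0.943 0.332 1.844
vertex 0.364 -0.496 2.609
endloop
endfacet
facet normal 0.444 0.420 0.791
outer loop
vertex 0.364 -0.496 2.609
vertex 0.943 0.332 1.844
vertex 0.092 0.134 2.427
endloop
endfacet
facet normal -0.810 -0.190 0.555
outer loop
vertex 0.364 -0.496 2.609
vertex 0.092 0.134 2.427
vertex -0.045 -0.439 2.031
endloop
endfacet
facet normal 0.810 0.188 -0.555
outer loop
vertex 0.943 0.332 1.844
vertex 0.805 -0.241 1.449
vertex 0.534 0.39 1.267
endloop
endfacet
facet normal -0.108 0.979 0.175
outer loop
vertex 0.943 0.332 1.844
vertex 0.534 0.39 1.267
vertex 0.092 0.134 2.427
endloop
endfacet
facet normal -0.109 0.979 0.174
outer loop
vertex 0.092 0.134 2.427
vertex 0.534 0.39 1.267
vertex -0.317 0.191 1.85
endloop
endfacet
facet normal -0.810 -0.190 0.555
outer loop
vertex 0.092 0.134 2.427
vertex -0.317 0.191 1.85
vertex -0.045 -0.439 2.031
endloop
endfacet
facet normal 0.810 0.188 -0.555
outer loop
vertex 0.534 0.39 1.267
vertex 0.805 -0.241 1.449
vertex 0.396 -0.184 0.871
endloop
endfacet
facet normal -0.554 0.559 -0.617
outer loop
vertex 0.534 0.39 1.267
vertex 0.396 -0.184 0.871
vertex -0.317 0.191 1.85
endloop
endfacet
facet normal -0.554 0.559 -0.617
outer loop
vertex -0.317 0.191 1.85
vertex 0.396 -0.184 0.871
vertex -0.454 -0.382 1.454
endloop
endfacet
facet normal -0.810 -0.190 0.555
outer loop
vertex -0.317 0.191 1.85
vertex -0.454 -0.382 1.454
vertex -0.045 -0.439 2.031
endloop
endfacet
facet normal 0.810 0.190 -0.555
outer loop
vertex 0.396 -0.184 0.871
vertex 0.805 -0.241 1.449
vertex 0.668 -0.814 1.053
endloop
endfacet
facet normal -0.445 -0.420 -0.791
outer loop
vertex 0.396 -0.184 0.871
vertex 0.668 -0.814 1.053
vertex -0.454 -0.382 1.454
endloop
endfacet
facet normal -0.444 -0.420 -0.791
outer loop
vertex -0.454 -0.382 1.454
vertex 0.668 -0.814 1.053
vertex -0.183 -1.012 1.636
endloop
endfacet
facet normal -0.810 -0.188 0.556
outer loop
vertex -0.454 -0.382 1.454
vertex -0.183 -1.012 1.636
vertex -0.045 -0.439 2.031
endloop
endfacet
facet normal 0.810 0.190 -0.555
outer loop
vertex 0.668 -0.814 1.053
vertex 0.805 -0.241 1.449
vertex 1.077 -0.871 1.63
endloop
endfacet
facet normal 0.109 -0.979 -0.174
outer loop
vertex 0.668 -0.814 1.053
vertex 1.077 -0.871 1.63
vertex -0.183 -1.012 1.636
endloop
endfacet
facet normal 0.109 -0.978 -0.175
outer loop
vertex -0.183 -1.012 1.636
vertex 1.077 -0.871 1.63
vertex 0.226 -1.07 2.213
endloop
endfacet
facet normal -0.810 -0.188 0.555
outer loop
vertex -0.183 -1.012 1.636
vertex 0.226 -1.07 2.213
vertex -0.045 -0.439 2.031
endloop
endfacet
facet normal 0.810 0.190 -0.555
outer loop
vertex 1.077 -0.871 1.63
vertex 0.805 -0.241 1.449
vertex 1.214 -0.298 2.026
endloop
endfacet
facet normal 0.554 -0.559 0.617
outer loop
vertex 1.077 -0.871 1.63
vertex 1.214 -0.298 2.026
vertex 0.226 -1.07 2.213
endloop
endfacet
facet normal 0.554 -0.559 0.617
outer loop
vertex 0.226 -1.07 2.213
vertex 1.214 -0.298 2.026
vertex 0.364 -0.496 2.609
endloop
endfacet
facet normal -0.810 -0.188 0.555
outer loop
vertex 0.226 -1.07 2.213
vertex 0.364 -0.496 2.609
vertex -0.045 -0.439 2.031
endloop
endfacet
facet normal -0.656 0.187 0.731
outer loop
vertex -1.137 0.218 1.046
vertex -1.23 1.296 0.687
vertex -1.745 0.002 0.556
endloop
endfacet
facet normal 0.082 -0.945 0.315
outer loop
vertex -0.63 -0.316 -0.687
vertex -1.137 0.218 1.046
vertex -1.745 0.002 0.556
endloop
endfacet
facet normal -0.656 0.187 0.731
outer loop
vertex -1.745 0.002 0.556
vertex -1.23 1.296 0.687
vertex -1.838 1.08 0.197
endloop
endfacet
facet normal -0.750 -0.266 -0.605
outer loop
vertex -1.838 1.08 0.197
vertex -0.63 -0.316 -0.687
vertex -1.745 0.002 0.556
endloop
endfacet
facet normal 0.750 0.266 0.605
outer loop
vertex -1.137 0.218 1.046
vertex -0.115 0.978 -0.556
vertex -1.23 1.296 0.687
endloop
endfacet
facet normal 0.082 -0.945 0.315
outer loop
vertex -0.022 -0.1 -0.197
vertex -1.137 0.218 1.046
vertex -0.63 -0.316 -0.687
endloop
endfacet
facet normal 0.750 0.266 0.605
outer loop
vertex -0.022 -0.1 -0.197
vertex -0.115 0.978 -0.556
vertex -1.137 0.218 1.046
endloop
endfacet
facet normal -0.082 0.945 -0.315
outer loop
vertex -1.23 1.296 0.687
vertex -0.115 0.978 -0.556
vertex -1.838 1.08 0.197
endloop
endfacet
facet normal -0.750 -0.266 -0.605
outer loop
vertex -0.723 0.762 -1.046
vertex -0.63 -0.316 -0.687
vertex -1.838 1.08 0.197
endloop
endfacet
facet normal -0.082 0.945 -0.315
outer loop
vertex -1.838 1.08 0.197
vertex -0.115 0.978 -0.556
vertex -0.723 0.762 -1.046
endloop
endfacet
facet normal 0.656 -0.187 -0.731
outer loop
vertex -0.723 0.762 -1.046
vertex -0.022 -0.1 -0.197
vertex -0.63 -0.316 -0.687
endloop
endfacet
facet normal 0.656 -0.187 -0.731
outer loop
vertex -0.115 0.978 -0.556
vertex -0.022 -0.1 -0.197
vertex -0.723 0.762 -1.046
endloop
endfacet

endsolid


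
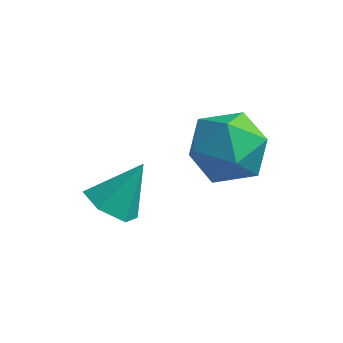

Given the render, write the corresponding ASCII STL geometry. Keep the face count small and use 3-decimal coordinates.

solid 
facet normal -0.506 0.816 0.281
outer loop
vertex 2.208 1.734 0.063
vertex 1.782 1.124 1.069
vertex 2.854 1.766 1.134
endloop
endfacet
facet normal 0.083 0.993 -0.080
outer loop
vertex 2.208 1.734 0.063
vertex 2.854 1.766 1.134
vertex 3.455 1.628 0.046
endloop
endfacet
facet normal 0.049 0.688 -0.724
outer loop
vertex 2.208 1.734 0.063
vertex 3.455 1.628 0.046
vertex 2.754 0.9 -0.693
endloop
endfacet
facet normal -0.563 0.321 -0.761
outer loop
vertex 2.208 1.734 0.063
vertex 2.754 0.9 -0.693
vertex 1.721 0.588 -0.06
endloop
endfacet
facet normal -0.906 0.400 -0.141
outer loop
vertex 2.208 1.734 0.063
vertex 1.721 0.588 -0.06
vertex 1.782 1.124 1.069
endloop
endfacet
facet normal 0.644 0.717 0.265
outer loop
vertex 3.455 1.628 0.046
vertex 2.854 1.766 1.134
vertex 3.799 0.952 1.04
endloop
endfacet
facet normal -0.309 0.430 0.848
outer loop
vertex 2.854 1.766 1.134
vertex 1.782 1.124 1.069
vertex 2.766 0.64 1.673
endloop
endfacet
facet normal -0.956 -0.242 0.166
outer loop
vertex 1.782 1.124 1.069
vertex 1.721 0.588 -0.06
vertex 2.065 -0.088 0.934
endloop
endfacet
facet normal -0.402 -0.370 -0.838
outer loop
vertex 1.721 0.588 -0.06
vertex 2.754 0.9 -0.693
vertex 2.666 -0.226 -0.154
endloop
endfacet
facet normal 0.587 0.224 -0.778
outer loop
vertex 2.754 0.9 -0.693
vertex 3.455 1.628 0.046
vertex 3.738 0.416 -0.089
endloop
endfacet
facet normal 0.563 -0.321 0.761
outer loop
vertex 3.312 -0.194 0.917
vertex 3.799 0.952 1.04
vertex 2.766 0.64 1.673
endloop
endfacet
facet normal -0.049 -0.688 0.724
outer loop
vertex 3.312 -0.194 0.917
vertex 2.766 0.64 1.673
vertex 2.065 -0.088 0.934
endloop
endfacet
facet normal -0.083 -0.993 0.080
outer loop
vertex 3.312 -0.194 0.917
vertex 2.065 -0.088 0.934
vertex 2.666 -0.226 -0.154
endloop
endfacet
facet normal 0.506 -0.816 -0.281
outer loop
vertex 3.312 -0.194 0.917
vertex 2.666 -0.226 -0.154
vertex 3.738 0.416 -0.089
endloop
endfacet
facet normal 0.906 -0.400 0.141
outer loop
vertex 3.312 -0.194 0.917
vertex 3.738 0.416 -0.089
vertex 3.799 0.952 1.04
endloop
endfacet
facet normal 0.402 0.370 0.838
outer loop
vertex 2.766 0.64 1.673
vertex 3.799 0.952 1.04
vertex 2.854 1.766 1.134
endloop
endfacet
facet normal -0.587 -0.224 0.778
outer loop
vertex 2.065 -0.088 0.934
vertex 2.766 0.64 1.673
vertex 1.782 1.124 1.069
endloop
endfacet
facet normal -0.644 -0.717 -0.265
outer loop
vertex 2.666 -0.226 -0.154
vertex 2.065 -0.088 0.934
vertex 1.721 0.588 -0.06
endloop
endfacet
facet normal 0.309 -0.430 -0.848
outer loop
vertex 3.738 0.416 -0.089
vertex 2.666 -0.226 -0.154
vertex 2.754 0.9 -0.693
endloop
endfacet
facet normal 0.956 0.242 -0.166
outer loop
vertex 3.799 0.952 1.04
vertex 3.738 0.416 -0.089
vertex 3.455 1.628 0.046
endloop
endfacet
facet normal -0.389 -0.526 -0.756
outer loop
vertex 0.698 -1.553 -1.343
vertex 0.029 -0.984 -1.394
vertex 0.759 -0.847 -1.865
endloop
endfacet
facet normal 0.997 -0.037 0.067
outer loop
vertex 0.698 -1.553 -1.343
vertex 0.759 -0.847 -1.865
vertex 0.671 -0.116 -0.146
endloop
endfacet
facet normal -0.389 -0.526 -0.756
outer loop
vertex 0.759 -0.847 -1.865
vertex 0.029 -0.984 -1.394
vertex 0.09 -0.278 -1.916
endloop
endfacet
facet normal 0.635 0.722 -0.275
outer loop
vertex 0.759 -0.847 -1.865
vertex 0.09 -0.278 -1.916
vertex 0.671 -0.116 -0.146
endloop
endfacet
facet normal -0.390 -0.525 -0.756
outer loop
vertex 0.09 -0.278 -1.916
vertex 0.029 -0.984 -1.394
vertex -0.64 -0.414 -1.445
endloop
endfacet
facet normal -0.198 0.980 -0.025
outer loop
vertex 0.09 -0.278 -1.916
vertex -0.64 -0.414 -1.445
vertex 0.671 -0.116 -0.146
endloop
endfacet
facet normal -0.390 -0.525 -0.757
outer loop
vertex -0.64 -0.414 -1.445
vertex 0.029 -0.984 -1.394
vertex -0.702 -1.12 -0.923
endloop
endfacet
facet normal -0.671 0.478 0.567
outer loop
vertex -0.64 -0.414 -1.445
vertex -0.702 -1.12 -0.923
vertex 0.671 -0.116 -0.146
endloop
endfacet
facet normal -0.389 -0.526 -0.756
outer loop
vertex -0.702 -1.12 -0.923
vertex 0.029 -0.984 -1.394
vertex -0.033 -1.689 -0.872
endloop
endfacet
facet normal -0.309 -0.281 0.909
outer loop
vertex -0.702 -1.12 -0.923
vertex -0.033 -1.689 -0.872
vertex 0.671 -0.116 -0.146
endloop
endfacet
facet normal -0.389 -0.526 -0.756
outer loop
vertex -0.033 -1.689 -0.872
vertex 0.029 -0.984 -1.394
vertex 0.698 -1.553 -1.343
endloop
endfacet
facet normal 0.525 -0.539 0.659
outer loop
vertex -0.033 -1.689 -0.872
vertex 0.698 -1.553 -1.343
vertex 0.671 -0.116 -0.146
endloop
endfacet

endsolid


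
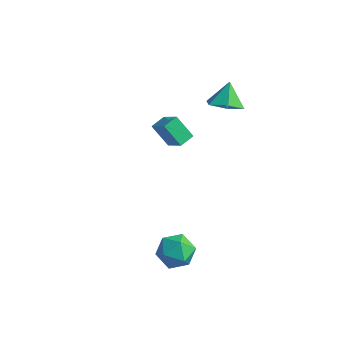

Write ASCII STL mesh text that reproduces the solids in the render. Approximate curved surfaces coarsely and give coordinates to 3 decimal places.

solid 
facet normal 0.174 -0.552 -0.816
outer loop
vertex 3.391 3.401 3.511
vertex 2.318 3.254 3.381
vertex 2.813 4.105 2.911
endloop
endfacet
facet normal 0.604 0.743 0.289
outer loop
vertex 3.391 3.401 3.511
vertex 2.813 4.105 2.911
vertex 2.062 4.066 4.579
endloop
endfacet
facet normal 0.175 -0.552 -0.815
outer loop
vertex 2.813 4.105 2.911
vertex 2.318 3.254 3.381
vertex 1.741 3.958 2.781
endloop
endfacet
facet normal -0.131 0.991 -0.036
outer loop
vertex 2.813 4.105 2.911
vertex 1.741 3.958 2.781
vertex 2.062 4.066 4.579
endloop
endfacet
facet normal 0.175 -0.552 -0.815
outer loop
vertex 1.741 3.958 2.781
vertex 2.318 3.254 3.381
vertex 1.246 3.108 3.25
endloop
endfacet
facet normal -0.829 0.547 0.115
outer loop
vertex 1.741 3.958 2.781
vertex 1.246 3.108 3.25
vertex 2.062 4.066 4.579
endloop
endfacet
facet normal 0.175 -0.552 -0.816
outer loop
vertex 1.246 3.108 3.25
vertex 2.318 3.254 3.381
vertex 1.824 2.404 3.85
endloop
endfacet
facet normal -0.793 -0.146 0.592
outer loop
vertex 1.246 3.108 3.25
vertex 1.824 2.404 3.85
vertex 2.062 4.066 4.579
endloop
endfacet
facet normal 0.175 -0.552 -0.816
outer loop
vertex 1.824 2.404 3.85
vertex 2.318 3.254 3.381
vertex 2.896 2.551 3.98
endloop
endfacet
facet normal -0.057 -0.394 0.917
outer loop
vertex 1.824 2.404 3.85
vertex 2.896 2.551 3.98
vertex 2.062 4.066 4.579
endloop
endfacet
facet normal 0.174 -0.552 -0.816
outer loop
vertex 2.896 2.551 3.98
vertex 2.318 3.254 3.381
vertex 3.391 3.401 3.511
endloop
endfacet
facet normal 0.641 0.050 0.766
outer loop
vertex 2.896 2.551 3.98
vertex 3.391 3.401 3.511
vertex 2.062 4.066 4.579
endloop
endfacet
facet normal -0.696 0.013 0.718
outer loop
vertex -0.437 1.604 1.35
vertex -0.229 2.491 1.536
vertex -1.583 2.108 0.23
endloop
endfacet
facet normal -0.224 -0.954 -0.200
outer loop
vertex -0.511 2.089 -0.876
vertex -0.437 1.604 1.35
vertex -1.583 2.108 0.23
endloop
endfacet
facet normal -0.696 0.013 0.718
outer loop
vertex -1.583 2.108 0.23
vertex -0.229 2.491 1.536
vertex -1.375 2.995 0.416
endloop
endfacet
facet normal -0.682 0.300 -0.667
outer loop
vertex -1.375 2.995 0.416
vertex -0.511 2.089 -0.876
vertex -1.583 2.108 0.23
endloop
endfacet
facet normal 0.682 -0.300 0.667
outer loop
vertex -0.437 1.604 1.35
vertex 0.843 2.472 0.43
vertex -0.229 2.491 1.536
endloop
endfacet
facet normal -0.224 -0.954 -0.200
outer loop
vertex 0.635 1.585 0.244
vertex -0.437 1.604 1.35
vertex -0.511 2.089 -0.876
endloop
endfacet
facet normal 0.682 -0.300 0.667
outer loop
vertex 0.635 1.585 0.244
vertex 0.843 2.472 0.43
vertex -0.437 1.604 1.35
endloop
endfacet
facet normal 0.224 0.954 0.200
outer loop
vertex -0.229 2.491 1.536
vertex 0.843 2.472 0.43
vertex -1.375 2.995 0.416
endloop
endfacet
facet normal -0.682 0.300 -0.667
outer loop
vertex -0.303 2.976 -0.69
vertex -0.511 2.089 -0.876
vertex -1.375 2.995 0.416
endloop
endfacet
facet normal 0.224 0.954 0.200
outer loop
vertex -1.375 2.995 0.416
vertex 0.843 2.472 0.43
vertex -0.303 2.976 -0.69
endloop
endfacet
facet normal 0.696 -0.013 -0.718
outer loop
vertex -0.303 2.976 -0.69
vertex 0.635 1.585 0.244
vertex -0.511 2.089 -0.876
endloop
endfacet
facet normal 0.696 -0.013 -0.718
outer loop
vertex 0.843 2.472 0.43
vertex 0.635 1.585 0.244
vertex -0.303 2.976 -0.69
endloop
endfacet
facet normal -0.263 0.339 0.903
outer loop
vertex 3.221 -2.262 -2.6
vertex 2.591 -3.192 -2.434
vertex 3.682 -3.182 -2.12
endloop
endfacet
facet normal 0.388 0.572 0.723
outer loop
vertex 3.221 -2.262 -2.6
vertex 3.682 -3.182 -2.12
vertex 4.265 -2.594 -2.898
endloop
endfacet
facet normal 0.330 0.937 0.113
outer loop
vertex 3.221 -2.262 -2.6
vertex 4.265 -2.594 -2.898
vertex 3.534 -2.241 -3.692
endloop
endfacet
facet normal -0.355 0.931 -0.084
outer loop
vertex 3.221 -2.262 -2.6
vertex 3.534 -2.241 -3.692
vertex 2.499 -2.61 -3.405
endloop
endfacet
facet normal -0.722 0.561 0.405
outer loop
vertex 3.221 -2.262 -2.6
vertex 2.499 -2.61 -3.405
vertex 2.591 -3.192 -2.434
endloop
endfacet
facet normal 0.799 0.002 0.601
outer loop
vertex 4.265 -2.594 -2.898
vertex 3.682 -3.182 -2.12
vertex 4.281 -3.73 -2.915
endloop
endfacet
facet normal -0.253 -0.374 0.892
outer loop
vertex 3.682 -3.182 -2.12
vertex 2.591 -3.192 -2.434
vertex 3.246 -4.099 -2.628
endloop
endfacet
facet normal -0.996 -0.015 0.085
outer loop
vertex 2.591 -3.192 -2.434
vertex 2.499 -2.61 -3.405
vertex 2.515 -3.746 -3.422
endloop
endfacet
facet normal -0.403 0.583 -0.706
outer loop
vertex 2.499 -2.61 -3.405
vertex 3.534 -2.241 -3.692
vertex 3.098 -3.158 -4.2
endloop
endfacet
facet normal 0.706 0.593 -0.387
outer loop
vertex 3.534 -2.241 -3.692
vertex 4.265 -2.594 -2.898
vertex 4.189 -3.148 -3.886
endloop
endfacet
facet normal 0.355 -0.931 0.084
outer loop
vertex 3.559 -4.078 -3.72
vertex 4.281 -3.73 -2.915
vertex 3.246 -4.099 -2.628
endloop
endfacet
facet normal -0.330 -0.937 -0.113
outer loop
vertex 3.559 -4.078 -3.72
vertex 3.246 -4.099 -2.628
vertex 2.515 -3.746 -3.422
endloop
endfacet
facet normal -0.388 -0.572 -0.723
outer loop
vertex 3.559 -4.078 -3.72
vertex 2.515 -3.746 -3.422
vertex 3.098 -3.158 -4.2
endloop
endfacet
facet normal 0.263 -0.339 -0.903
outer loop
vertex 3.559 -4.078 -3.72
vertex 3.098 -3.158 -4.2
vertex 4.189 -3.148 -3.886
endloop
endfacet
facet normal 0.722 -0.561 -0.405
outer loop
vertex 3.559 -4.078 -3.72
vertex 4.189 -3.148 -3.886
vertex 4.281 -3.73 -2.915
endloop
endfacet
facet normal 0.403 -0.583 0.706
outer loop
vertex 3.246 -4.099 -2.628
vertex 4.281 -3.73 -2.915
vertex 3.682 -3.182 -2.12
endloop
endfacet
facet normal -0.706 -0.593 0.387
outer loop
vertex 2.515 -3.746 -3.422
vertex 3.246 -4.099 -2.628
vertex 2.591 -3.192 -2.434
endloop
endfacet
facet normal -0.799 -0.002 -0.601
outer loop
vertex 3.098 -3.158 -4.2
vertex 2.515 -3.746 -3.422
vertex 2.499 -2.61 -3.405
endloop
endfacet
facet normal 0.253 0.374 -0.892
outer loop
vertex 4.189 -3.148 -3.886
vertex 3.098 -3.158 -4.2
vertex 3.534 -2.241 -3.692
endloop
endfacet
facet normal 0.996 0.015 -0.085
outer loop
vertex 4.281 -3.73 -2.915
vertex 4.189 -3.148 -3.886
vertex 4.265 -2.594 -2.898
endloop
endfacet

endsolid


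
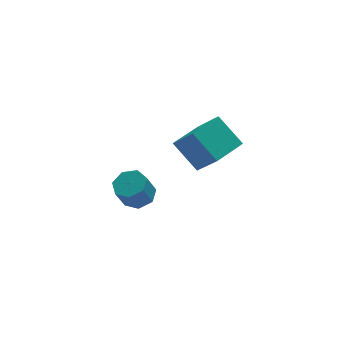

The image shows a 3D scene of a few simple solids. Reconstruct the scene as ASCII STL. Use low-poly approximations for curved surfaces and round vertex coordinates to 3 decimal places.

solid 
facet normal 0.378 0.215 -0.901
outer loop
vertex -2.31 2.144 -2.018
vertex -2.845 1.575 -2.378
vertex -2.973 2.413 -2.232
endloop
endfacet
facet normal 0.263 0.908 0.326
outer loop
vertex -2.31 2.144 -2.018
vertex -2.973 2.413 -2.232
vertex -2.821 1.855 -0.802
endloop
endfacet
facet normal 0.262 0.908 0.327
outer loop
vertex -2.821 1.855 -0.802
vertex -2.973 2.413 -2.232
vertex -3.483 2.123 -1.016
endloop
endfacet
facet normal -0.378 -0.215 0.901
outer loop
vertex -2.821 1.855 -0.802
vertex -3.483 2.123 -1.016
vertex -3.355 1.285 -1.162
endloop
endfacet
facet normal 0.378 0.215 -0.901
outer loop
vertex -2.973 2.413 -2.232
vertex -2.845 1.575 -2.378
vertex -3.539 2.05 -2.556
endloop
endfacet
facet normal -0.531 0.847 -0.021
outer loop
vertex -2.973 2.413 -2.232
vertex -3.539 2.05 -2.556
vertex -3.483 2.123 -1.016
endloop
endfacet
facet normal -0.531 0.847 -0.021
outer loop
vertex -3.483 2.123 -1.016
vertex -3.539 2.05 -2.556
vertex -4.049 1.76 -1.34
endloop
endfacet
facet normal -0.378 -0.215 0.901
outer loop
vertex -3.483 2.123 -1.016
vertex -4.049 1.76 -1.34
vertex -3.355 1.285 -1.162
endloop
endfacet
facet normal 0.378 0.215 -0.900
outer loop
vertex -3.539 2.05 -2.556
vertex -2.845 1.575 -2.378
vertex -3.582 1.33 -2.746
endloop
endfacet
facet normal -0.924 0.148 -0.352
outer loop
vertex -3.539 2.05 -2.556
vertex -3.582 1.33 -2.746
vertex -4.049 1.76 -1.34
endloop
endfacet
facet normal -0.924 0.149 -0.353
outer loop
vertex -4.049 1.76 -1.34
vertex -3.582 1.33 -2.746
vertex -4.093 1.04 -1.53
endloop
endfacet
facet normal -0.378 -0.215 0.901
outer loop
vertex -4.049 1.76 -1.34
vertex -4.093 1.04 -1.53
vertex -3.355 1.285 -1.162
endloop
endfacet
facet normal 0.378 0.215 -0.900
outer loop
vertex -3.582 1.33 -2.746
vertex -2.845 1.575 -2.378
vertex -3.07 0.794 -2.659
endloop
endfacet
facet normal -0.622 -0.662 -0.419
outer loop
vertex -3.582 1.33 -2.746
vertex -3.07 0.794 -2.659
vertex -4.093 1.04 -1.53
endloop
endfacet
facet normal -0.622 -0.662 -0.419
outer loop
vertex -4.093 1.04 -1.53
vertex -3.07 0.794 -2.659
vertex -3.581 0.504 -1.443
endloop
endfacet
facet normal -0.378 -0.215 0.901
outer loop
vertex -4.093 1.04 -1.53
vertex -3.581 0.504 -1.443
vertex -3.355 1.285 -1.162
endloop
endfacet
facet normal 0.378 0.215 -0.900
outer loop
vertex -3.07 0.794 -2.659
vertex -2.845 1.575 -2.378
vertex -2.388 0.846 -2.36
endloop
endfacet
facet normal 0.149 -0.974 -0.170
outer loop
vertex -3.07 0.794 -2.659
vertex -2.388 0.846 -2.36
vertex -3.581 0.504 -1.443
endloop
endfacet
facet normal 0.149 -0.974 -0.170
outer loop
vertex -3.581 0.504 -1.443
vertex -2.388 0.846 -2.36
vertex -2.899 0.556 -1.144
endloop
endfacet
facet normal -0.378 -0.214 0.900
outer loop
vertex -3.581 0.504 -1.443
vertex -2.899 0.556 -1.144
vertex -3.355 1.285 -1.162
endloop
endfacet
facet normal 0.378 0.215 -0.901
outer loop
vertex -2.388 0.846 -2.36
vertex -2.845 1.575 -2.378
vertex -2.05 1.447 -2.075
endloop
endfacet
facet normal 0.807 -0.552 0.208
outer loop
vertex -2.388 0.846 -2.36
vertex -2.05 1.447 -2.075
vertex -2.899 0.556 -1.144
endloop
endfacet
facet normal 0.807 -0.553 0.207
outer loop
vertex -2.899 0.556 -1.144
vertex -2.05 1.447 -2.075
vertex -2.56 1.157 -0.859
endloop
endfacet
facet normal -0.378 -0.214 0.901
outer loop
vertex -2.899 0.556 -1.144
vertex -2.56 1.157 -0.859
vertex -3.355 1.285 -1.162
endloop
endfacet
facet normal 0.378 0.215 -0.901
outer loop
vertex -2.05 1.447 -2.075
vertex -2.845 1.575 -2.378
vertex -2.31 2.144 -2.018
endloop
endfacet
facet normal 0.858 0.285 0.428
outer loop
vertex -2.05 1.447 -2.075
vertex -2.31 2.144 -2.018
vertex -2.56 1.157 -0.859
endloop
endfacet
facet normal 0.857 0.286 0.428
outer loop
vertex -2.56 1.157 -0.859
vertex -2.31 2.144 -2.018
vertex -2.821 1.855 -0.802
endloop
endfacet
facet normal -0.378 -0.215 0.901
outer loop
vertex -2.56 1.157 -0.859
vertex -2.821 1.855 -0.802
vertex -3.355 1.285 -1.162
endloop
endfacet
facet normal -0.846 -0.528 -0.069
outer loop
vertex -0.574 -3.139 3.466
vertex -1.356 -2.037 4.625
vertex -1.143 -2.041 2.038
endloop
endfacet
facet normal 0.439 -0.619 -0.651
outer loop
vertex 0.296 -1.143 2.155
vertex -0.574 -3.139 3.466
vertex -1.143 -2.041 2.038
endloop
endfacet
facet normal -0.846 -0.528 -0.069
outer loop
vertex -1.143 -2.041 2.038
vertex -1.356 -2.037 4.625
vertex -1.925 -0.939 3.196
endloop
endfacet
facet normal -0.301 0.581 -0.756
outer loop
vertex -1.925 -0.939 3.196
vertex 0.296 -1.143 2.155
vertex -1.143 -2.041 2.038
endloop
endfacet
facet normal 0.301 -0.581 0.756
outer loop
vertex -0.574 -3.139 3.466
vertex 0.083 -1.139 4.742
vertex -1.356 -2.037 4.625
endloop
endfacet
facet normal 0.440 -0.619 -0.651
outer loop
vertex 0.865 -2.241 3.584
vertex -0.574 -3.139 3.466
vertex 0.296 -1.143 2.155
endloop
endfacet
facet normal 0.301 -0.581 0.756
outer loop
vertex 0.865 -2.241 3.584
vertex 0.083 -1.139 4.742
vertex -0.574 -3.139 3.466
endloop
endfacet
facet normal -0.439 0.619 0.651
outer loop
vertex -1.356 -2.037 4.625
vertex 0.083 -1.139 4.742
vertex -1.925 -0.939 3.196
endloop
endfacet
facet normal -0.301 0.581 -0.756
outer loop
vertex -0.486 -0.041 3.314
vertex 0.296 -1.143 2.155
vertex -1.925 -0.939 3.196
endloop
endfacet
facet normal -0.440 0.619 0.651
outer loop
vertex -1.925 -0.939 3.196
vertex 0.083 -1.139 4.742
vertex -0.486 -0.041 3.314
endloop
endfacet
facet normal 0.846 0.528 0.069
outer loop
vertex -0.486 -0.041 3.314
vertex 0.865 -2.241 3.584
vertex 0.296 -1.143 2.155
endloop
endfacet
facet normal 0.846 0.528 0.069
outer loop
vertex 0.083 -1.139 4.742
vertex 0.865 -2.241 3.584
vertex -0.486 -0.041 3.314
endloop
endfacet

endsolid


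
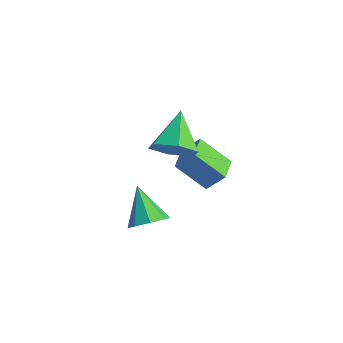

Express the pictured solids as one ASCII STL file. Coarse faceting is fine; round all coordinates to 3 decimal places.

solid 
facet normal 0.736 -0.186 -0.651
outer loop
vertex 0.723 -0.241 -0.405
vertex 0.185 -0.595 -0.913
vertex 0.469 0.167 -0.809
endloop
endfacet
facet normal 0.189 0.748 0.636
outer loop
vertex 0.723 -0.241 -0.405
vertex 0.469 0.167 -0.809
vertex -1.045 -0.285 0.173
endloop
endfacet
facet normal 0.737 -0.186 -0.650
outer loop
vertex 0.469 0.167 -0.809
vertex 0.185 -0.595 -0.913
vertex 0.049 0.129 -1.274
endloop
endfacet
facet normal -0.215 0.970 0.115
outer loop
vertex 0.469 0.167 -0.809
vertex 0.049 0.129 -1.274
vertex -1.045 -0.285 0.173
endloop
endfacet
facet normal 0.736 -0.186 -0.651
outer loop
vertex 0.049 0.129 -1.274
vertex 0.185 -0.595 -0.913
vertex -0.292 -0.333 -1.527
endloop
endfacet
facet normal -0.672 0.669 -0.317
outer loop
vertex 0.049 0.129 -1.274
vertex -0.292 -0.333 -1.527
vertex -1.045 -0.285 0.173
endloop
endfacet
facet normal 0.736 -0.185 -0.651
outer loop
vertex -0.292 -0.333 -1.527
vertex 0.185 -0.595 -0.913
vertex -0.353 -0.949 -1.421
endloop
endfacet
facet normal -0.914 0.021 -0.405
outer loop
vertex -0.292 -0.333 -1.527
vertex -0.353 -0.949 -1.421
vertex -1.045 -0.285 0.173
endloop
endfacet
facet normal 0.736 -0.185 -0.651
outer loop
vertex -0.353 -0.949 -1.421
vertex 0.185 -0.595 -0.913
vertex -0.099 -1.357 -1.018
endloop
endfacet
facet normal -0.798 -0.594 -0.099
outer loop
vertex -0.353 -0.949 -1.421
vertex -0.099 -1.357 -1.018
vertex -1.045 -0.285 0.173
endloop
endfacet
facet normal 0.737 -0.185 -0.650
outer loop
vertex -0.099 -1.357 -1.018
vertex 0.185 -0.595 -0.913
vertex 0.321 -1.319 -0.553
endloop
endfacet
facet normal -0.394 -0.817 0.422
outer loop
vertex -0.099 -1.357 -1.018
vertex 0.321 -1.319 -0.553
vertex -1.045 -0.285 0.173
endloop
endfacet
facet normal 0.737 -0.185 -0.650
outer loop
vertex 0.321 -1.319 -0.553
vertex 0.185 -0.595 -0.913
vertex 0.661 -0.856 -0.299
endloop
endfacet
facet normal 0.064 -0.516 0.854
outer loop
vertex 0.321 -1.319 -0.553
vertex 0.661 -0.856 -0.299
vertex -1.045 -0.285 0.173
endloop
endfacet
facet normal 0.737 -0.186 -0.650
outer loop
vertex 0.661 -0.856 -0.299
vertex 0.185 -0.595 -0.913
vertex 0.723 -0.241 -0.405
endloop
endfacet
facet normal 0.305 0.132 0.943
outer loop
vertex 0.661 -0.856 -0.299
vertex 0.723 -0.241 -0.405
vertex -1.045 -0.285 0.173
endloop
endfacet
facet normal -0.424 -0.489 -0.762
outer loop
vertex -3.089 2.875 -2.198
vertex -3.868 3.751 -2.327
vertex -2.024 3.661 -3.296
endloop
endfacet
facet normal 0.661 -0.743 0.109
outer loop
vertex -1.532 4.229 -2.413
vertex -3.089 2.875 -2.198
vertex -2.024 3.661 -3.296
endloop
endfacet
facet normal -0.424 -0.490 -0.762
outer loop
vertex -2.024 3.661 -3.296
vertex -3.868 3.751 -2.327
vertex -2.803 4.537 -3.426
endloop
endfacet
facet normal 0.620 0.456 -0.639
outer loop
vertex -2.803 4.537 -3.426
vertex -1.532 4.229 -2.413
vertex -2.024 3.661 -3.296
endloop
endfacet
facet normal -0.619 -0.457 0.639
outer loop
vertex -3.089 2.875 -2.198
vertex -3.376 4.319 -1.444
vertex -3.868 3.751 -2.327
endloop
endfacet
facet normal 0.661 -0.743 0.109
outer loop
vertex -2.597 3.443 -1.314
vertex -3.089 2.875 -2.198
vertex -1.532 4.229 -2.413
endloop
endfacet
facet normal -0.620 -0.456 0.638
outer loop
vertex -2.597 3.443 -1.314
vertex -3.376 4.319 -1.444
vertex -3.089 2.875 -2.198
endloop
endfacet
facet normal -0.661 0.742 -0.109
outer loop
vertex -3.868 3.751 -2.327
vertex -3.376 4.319 -1.444
vertex -2.803 4.537 -3.426
endloop
endfacet
facet normal 0.619 0.457 -0.638
outer loop
vertex -2.311 5.105 -2.542
vertex -1.532 4.229 -2.413
vertex -2.803 4.537 -3.426
endloop
endfacet
facet normal -0.661 0.743 -0.109
outer loop
vertex -2.803 4.537 -3.426
vertex -3.376 4.319 -1.444
vertex -2.311 5.105 -2.542
endloop
endfacet
facet normal 0.425 0.490 0.762
outer loop
vertex -2.311 5.105 -2.542
vertex -2.597 3.443 -1.314
vertex -1.532 4.229 -2.413
endloop
endfacet
facet normal 0.424 0.490 0.762
outer loop
vertex -3.376 4.319 -1.444
vertex -2.597 3.443 -1.314
vertex -2.311 5.105 -2.542
endloop
endfacet
facet normal 0.596 -0.608 -0.524
outer loop
vertex -0.229 1.056 2.593
vertex -0.798 1.206 1.772
vertex -0.013 1.813 1.96
endloop
endfacet
facet normal 0.440 0.499 0.747
outer loop
vertex -0.229 1.056 2.593
vertex -0.013 1.813 1.96
vertex -1.882 2.314 2.728
endloop
endfacet
facet normal 0.596 -0.608 -0.525
outer loop
vertex -0.013 1.813 1.96
vertex -0.798 1.206 1.772
vertex -0.583 1.963 1.139
endloop
endfacet
facet normal 0.258 0.966 -0.003
outer loop
vertex -0.013 1.813 1.96
vertex -0.583 1.963 1.139
vertex -1.882 2.314 2.728
endloop
endfacet
facet normal 0.595 -0.608 -0.525
outer loop
vertex -0.583 1.963 1.139
vertex -0.798 1.206 1.772
vertex -1.368 1.356 0.952
endloop
endfacet
facet normal -0.441 0.731 -0.522
outer loop
vertex -0.583 1.963 1.139
vertex -1.368 1.356 0.952
vertex -1.882 2.314 2.728
endloop
endfacet
facet normal 0.595 -0.609 -0.525
outer loop
vertex -1.368 1.356 0.952
vertex -0.798 1.206 1.772
vertex -1.584 0.6 1.585
endloop
endfacet
facet normal -0.956 0.029 -0.292
outer loop
vertex -1.368 1.356 0.952
vertex -1.584 0.6 1.585
vertex -1.882 2.314 2.728
endloop
endfacet
facet normal 0.595 -0.609 -0.525
outer loop
vertex -1.584 0.6 1.585
vertex -0.798 1.206 1.772
vertex -1.014 0.449 2.406
endloop
endfacet
facet normal -0.774 -0.439 0.457
outer loop
vertex -1.584 0.6 1.585
vertex -1.014 0.449 2.406
vertex -1.882 2.314 2.728
endloop
endfacet
facet normal 0.596 -0.609 -0.524
outer loop
vertex -1.014 0.449 2.406
vertex -0.798 1.206 1.772
vertex -0.229 1.056 2.593
endloop
endfacet
facet normal -0.075 -0.204 0.976
outer loop
vertex -1.014 0.449 2.406
vertex -0.229 1.056 2.593
vertex -1.882 2.314 2.728
endloop
endfacet

endsolid


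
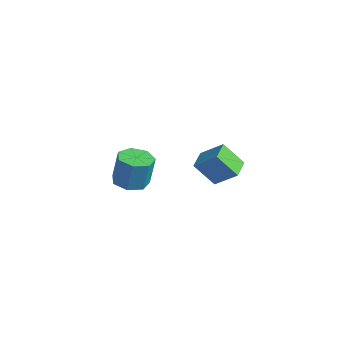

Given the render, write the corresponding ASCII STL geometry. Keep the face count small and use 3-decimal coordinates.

solid 
facet normal -0.475 -0.438 0.764
outer loop
vertex 4.312 -3.315 1.402
vertex 3.645 -2.351 1.54
vertex 3.266 -3.898 0.418
endloop
endfacet
facet normal 0.565 -0.817 -0.117
outer loop
vertex 4.035 -3.189 -0.82
vertex 4.312 -3.315 1.402
vertex 3.266 -3.898 0.418
endloop
endfacet
facet normal -0.475 -0.437 0.763
outer loop
vertex 3.266 -3.898 0.418
vertex 3.645 -2.351 1.54
vertex 2.599 -2.934 0.555
endloop
endfacet
facet normal -0.675 -0.377 -0.635
outer loop
vertex 2.599 -2.934 0.555
vertex 4.035 -3.189 -0.82
vertex 3.266 -3.898 0.418
endloop
endfacet
facet normal 0.675 0.376 0.635
outer loop
vertex 4.312 -3.315 1.402
vertex 4.414 -1.642 0.302
vertex 3.645 -2.351 1.54
endloop
endfacet
facet normal 0.565 -0.817 -0.117
outer loop
vertex 5.081 -2.606 0.165
vertex 4.312 -3.315 1.402
vertex 4.035 -3.189 -0.82
endloop
endfacet
facet normal 0.675 0.376 0.635
outer loop
vertex 5.081 -2.606 0.165
vertex 4.414 -1.642 0.302
vertex 4.312 -3.315 1.402
endloop
endfacet
facet normal -0.565 0.817 0.117
outer loop
vertex 3.645 -2.351 1.54
vertex 4.414 -1.642 0.302
vertex 2.599 -2.934 0.555
endloop
endfacet
facet normal -0.675 -0.376 -0.635
outer loop
vertex 3.368 -2.225 -0.682
vertex 4.035 -3.189 -0.82
vertex 2.599 -2.934 0.555
endloop
endfacet
facet normal -0.565 0.817 0.117
outer loop
vertex 2.599 -2.934 0.555
vertex 4.414 -1.642 0.302
vertex 3.368 -2.225 -0.682
endloop
endfacet
facet normal 0.475 0.438 -0.763
outer loop
vertex 3.368 -2.225 -0.682
vertex 5.081 -2.606 0.165
vertex 4.035 -3.189 -0.82
endloop
endfacet
facet normal 0.475 0.437 -0.764
outer loop
vertex 4.414 -1.642 0.302
vertex 5.081 -2.606 0.165
vertex 3.368 -2.225 -0.682
endloop
endfacet
facet normal -0.107 -0.131 -0.986
outer loop
vertex -1.38 -3.485 -4.187
vertex -2.39 -3.562 -4.067
vertex -1.832 -2.726 -4.239
endloop
endfacet
facet normal 0.853 0.497 -0.159
outer loop
vertex -1.38 -3.485 -4.187
vertex -1.832 -2.726 -4.239
vertex -1.18 -3.241 -2.354
endloop
endfacet
facet normal 0.853 0.497 -0.159
outer loop
vertex -1.18 -3.241 -2.354
vertex -1.832 -2.726 -4.239
vertex -1.632 -2.482 -2.405
endloop
endfacet
facet normal 0.108 0.131 0.986
outer loop
vertex -1.18 -3.241 -2.354
vertex -1.632 -2.482 -2.405
vertex -2.19 -3.318 -2.233
endloop
endfacet
facet normal -0.108 -0.131 -0.986
outer loop
vertex -1.832 -2.726 -4.239
vertex -2.39 -3.562 -4.067
vertex -2.704 -2.596 -4.161
endloop
endfacet
facet normal 0.133 0.980 -0.145
outer loop
vertex -1.832 -2.726 -4.239
vertex -2.704 -2.596 -4.161
vertex -1.632 -2.482 -2.405
endloop
endfacet
facet normal 0.133 0.980 -0.145
outer loop
vertex -1.632 -2.482 -2.405
vertex -2.704 -2.596 -4.161
vertex -2.504 -2.352 -2.328
endloop
endfacet
facet normal 0.107 0.132 0.986
outer loop
vertex -1.632 -2.482 -2.405
vertex -2.504 -2.352 -2.328
vertex -2.19 -3.318 -2.233
endloop
endfacet
facet normal -0.108 -0.131 -0.985
outer loop
vertex -2.704 -2.596 -4.161
vertex -2.39 -3.562 -4.067
vertex -3.339 -3.194 -4.012
endloop
endfacet
facet normal -0.688 0.725 -0.021
outer loop
vertex -2.704 -2.596 -4.161
vertex -3.339 -3.194 -4.012
vertex -2.504 -2.352 -2.328
endloop
endfacet
facet normal -0.688 0.726 -0.022
outer loop
vertex -2.504 -2.352 -2.328
vertex -3.339 -3.194 -4.012
vertex -3.14 -2.95 -2.179
endloop
endfacet
facet normal 0.107 0.132 0.985
outer loop
vertex -2.504 -2.352 -2.328
vertex -3.14 -2.95 -2.179
vertex -2.19 -3.318 -2.233
endloop
endfacet
facet normal -0.108 -0.131 -0.985
outer loop
vertex -3.339 -3.194 -4.012
vertex -2.39 -3.562 -4.067
vertex -3.26 -4.069 -3.904
endloop
endfacet
facet normal -0.990 -0.075 0.117
outer loop
vertex -3.339 -3.194 -4.012
vertex -3.26 -4.069 -3.904
vertex -3.14 -2.95 -2.179
endloop
endfacet
facet normal -0.990 -0.075 0.117
outer loop
vertex -3.14 -2.95 -2.179
vertex -3.26 -4.069 -3.904
vertex -3.061 -3.825 -2.071
endloop
endfacet
facet normal 0.107 0.131 0.986
outer loop
vertex -3.14 -2.95 -2.179
vertex -3.061 -3.825 -2.071
vertex -2.19 -3.318 -2.233
endloop
endfacet
facet normal -0.108 -0.131 -0.985
outer loop
vertex -3.26 -4.069 -3.904
vertex -2.39 -3.562 -4.067
vertex -2.525 -4.562 -3.919
endloop
endfacet
facet normal -0.547 -0.820 0.169
outer loop
vertex -3.26 -4.069 -3.904
vertex -2.525 -4.562 -3.919
vertex -3.061 -3.825 -2.071
endloop
endfacet
facet normal -0.547 -0.820 0.169
outer loop
vertex -3.061 -3.825 -2.071
vertex -2.525 -4.562 -3.919
vertex -2.326 -4.318 -2.086
endloop
endfacet
facet normal 0.107 0.130 0.986
outer loop
vertex -3.061 -3.825 -2.071
vertex -2.326 -4.318 -2.086
vertex -2.19 -3.318 -2.233
endloop
endfacet
facet normal -0.106 -0.132 -0.986
outer loop
vertex -2.525 -4.562 -3.919
vertex -2.39 -3.562 -4.067
vertex -1.688 -4.302 -4.044
endloop
endfacet
facet normal 0.308 -0.947 0.093
outer loop
vertex -2.525 -4.562 -3.919
vertex -1.688 -4.302 -4.044
vertex -2.326 -4.318 -2.086
endloop
endfacet
facet normal 0.308 -0.947 0.093
outer loop
vertex -2.326 -4.318 -2.086
vertex -1.688 -4.302 -4.044
vertex -1.489 -4.058 -2.211
endloop
endfacet
facet normal 0.107 0.130 0.986
outer loop
vertex -2.326 -4.318 -2.086
vertex -1.489 -4.058 -2.211
vertex -2.19 -3.318 -2.233
endloop
endfacet
facet normal -0.107 -0.132 -0.985
outer loop
vertex -1.688 -4.302 -4.044
vertex -2.39 -3.562 -4.067
vertex -1.38 -3.485 -4.187
endloop
endfacet
facet normal 0.931 -0.360 -0.053
outer loop
vertex -1.688 -4.302 -4.044
vertex -1.38 -3.485 -4.187
vertex -1.489 -4.058 -2.211
endloop
endfacet
facet normal 0.931 -0.361 -0.053
outer loop
vertex -1.489 -4.058 -2.211
vertex -1.38 -3.485 -4.187
vertex -1.18 -3.241 -2.354
endloop
endfacet
facet normal 0.108 0.132 0.985
outer loop
vertex -1.489 -4.058 -2.211
vertex -1.18 -3.241 -2.354
vertex -2.19 -3.318 -2.233
endloop
endfacet

endsolid


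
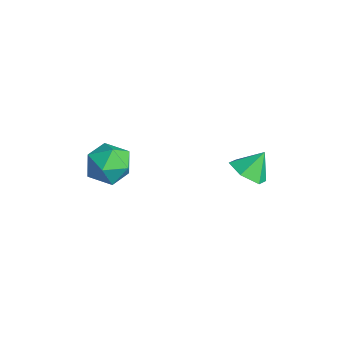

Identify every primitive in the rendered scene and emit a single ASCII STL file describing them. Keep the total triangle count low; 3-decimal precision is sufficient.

solid 
facet normal -0.992 0.099 -0.084
outer loop
vertex -2.718 -2.456 -2.669
vertex -2.832 -3.455 -2.5
vertex -2.833 -2.801 -1.717
endloop
endfacet
facet normal -0.697 0.697 0.169
outer loop
vertex -2.718 -2.456 -2.669
vertex -2.833 -2.801 -1.717
vertex -2.15 -2.071 -1.915
endloop
endfacet
facet normal -0.218 0.926 -0.309
outer loop
vertex -2.718 -2.456 -2.669
vertex -2.15 -2.071 -1.915
vertex -1.726 -2.273 -2.82
endloop
endfacet
facet normal -0.217 0.468 -0.857
outer loop
vertex -2.718 -2.456 -2.669
vertex -1.726 -2.273 -2.82
vertex -2.147 -3.128 -3.181
endloop
endfacet
facet normal -0.694 -0.042 -0.719
outer loop
vertex -2.718 -2.456 -2.669
vertex -2.147 -3.128 -3.181
vertex -2.832 -3.455 -2.5
endloop
endfacet
facet normal -0.348 0.535 0.770
outer loop
vertex -2.15 -2.071 -1.915
vertex -2.833 -2.801 -1.717
vertex -1.913 -2.832 -1.279
endloop
endfacet
facet normal -0.826 -0.434 0.361
outer loop
vertex -2.833 -2.801 -1.717
vertex -2.832 -3.455 -2.5
vertex -2.334 -3.687 -1.64
endloop
endfacet
facet normal -0.344 -0.663 -0.665
outer loop
vertex -2.832 -3.455 -2.5
vertex -2.147 -3.128 -3.181
vertex -1.91 -3.889 -2.545
endloop
endfacet
facet normal 0.429 0.164 -0.888
outer loop
vertex -2.147 -3.128 -3.181
vertex -1.726 -2.273 -2.82
vertex -1.227 -3.159 -2.743
endloop
endfacet
facet normal 0.426 0.905 -0.002
outer loop
vertex -1.726 -2.273 -2.82
vertex -2.15 -2.071 -1.915
vertex -1.228 -2.505 -1.96
endloop
endfacet
facet normal 0.217 -0.468 0.857
outer loop
vertex -1.342 -3.504 -1.791
vertex -1.913 -2.832 -1.279
vertex -2.334 -3.687 -1.64
endloop
endfacet
facet normal 0.218 -0.926 0.309
outer loop
vertex -1.342 -3.504 -1.791
vertex -2.334 -3.687 -1.64
vertex -1.91 -3.889 -2.545
endloop
endfacet
facet normal 0.697 -0.697 -0.169
outer loop
vertex -1.342 -3.504 -1.791
vertex -1.91 -3.889 -2.545
vertex -1.227 -3.159 -2.743
endloop
endfacet
facet normal 0.992 -0.099 0.084
outer loop
vertex -1.342 -3.504 -1.791
vertex -1.227 -3.159 -2.743
vertex -1.228 -2.505 -1.96
endloop
endfacet
facet normal 0.694 0.042 0.719
outer loop
vertex -1.342 -3.504 -1.791
vertex -1.228 -2.505 -1.96
vertex -1.913 -2.832 -1.279
endloop
endfacet
facet normal -0.429 -0.164 0.888
outer loop
vertex -2.334 -3.687 -1.64
vertex -1.913 -2.832 -1.279
vertex -2.833 -2.801 -1.717
endloop
endfacet
facet normal -0.426 -0.905 0.002
outer loop
vertex -1.91 -3.889 -2.545
vertex -2.334 -3.687 -1.64
vertex -2.832 -3.455 -2.5
endloop
endfacet
facet normal 0.348 -0.535 -0.770
outer loop
vertex -1.227 -3.159 -2.743
vertex -1.91 -3.889 -2.545
vertex -2.147 -3.128 -3.181
endloop
endfacet
facet normal 0.826 0.434 -0.361
outer loop
vertex -1.228 -2.505 -1.96
vertex -1.227 -3.159 -2.743
vertex -1.726 -2.273 -2.82
endloop
endfacet
facet normal 0.344 0.663 0.665
outer loop
vertex -1.913 -2.832 -1.279
vertex -1.228 -2.505 -1.96
vertex -2.15 -2.071 -1.915
endloop
endfacet
facet normal 0.042 -0.632 -0.774
outer loop
vertex 0.719 2.323 -2.946
vertex 0.345 1.714 -2.469
vertex -0.138 2.252 -2.935
endloop
endfacet
facet normal -0.083 0.990 -0.114
outer loop
vertex 0.719 2.323 -2.946
vertex -0.138 2.252 -2.935
vertex 0.295 2.446 -1.571
endloop
endfacet
facet normal 0.043 -0.632 -0.774
outer loop
vertex -0.138 2.252 -2.935
vertex 0.345 1.714 -2.469
vertex -0.512 1.642 -2.458
endloop
endfacet
facet normal -0.780 0.605 0.162
outer loop
vertex -0.138 2.252 -2.935
vertex -0.512 1.642 -2.458
vertex 0.295 2.446 -1.571
endloop
endfacet
facet normal 0.043 -0.632 -0.774
outer loop
vertex -0.512 1.642 -2.458
vertex 0.345 1.714 -2.469
vertex -0.03 1.104 -1.992
endloop
endfacet
facet normal -0.719 -0.043 0.694
outer loop
vertex -0.512 1.642 -2.458
vertex -0.03 1.104 -1.992
vertex 0.295 2.446 -1.571
endloop
endfacet
facet normal 0.042 -0.631 -0.774
outer loop
vertex -0.03 1.104 -1.992
vertex 0.345 1.714 -2.469
vertex 0.827 1.175 -2.003
endloop
endfacet
facet normal 0.038 -0.307 0.951
outer loop
vertex -0.03 1.104 -1.992
vertex 0.827 1.175 -2.003
vertex 0.295 2.446 -1.571
endloop
endfacet
facet normal 0.042 -0.631 -0.774
outer loop
vertex 0.827 1.175 -2.003
vertex 0.345 1.714 -2.469
vertex 1.202 1.785 -2.48
endloop
endfacet
facet normal 0.733 0.077 0.675
outer loop
vertex 0.827 1.175 -2.003
vertex 1.202 1.785 -2.48
vertex 0.295 2.446 -1.571
endloop
endfacet
facet normal 0.042 -0.632 -0.774
outer loop
vertex 1.202 1.785 -2.48
vertex 0.345 1.714 -2.469
vertex 0.719 2.323 -2.946
endloop
endfacet
facet normal 0.672 0.727 0.142
outer loop
vertex 1.202 1.785 -2.48
vertex 0.719 2.323 -2.946
vertex 0.295 2.446 -1.571
endloop
endfacet

endsolid
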